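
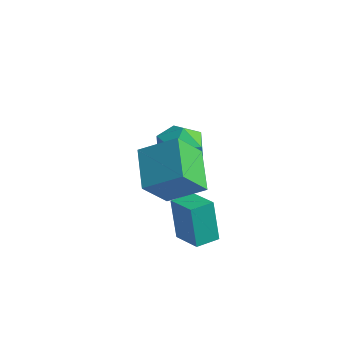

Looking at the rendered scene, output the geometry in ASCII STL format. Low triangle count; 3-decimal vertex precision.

solid 
facet normal -0.911 0.302 -0.282
outer loop
vertex 0.619 -2.645 0.058
vertex 0.982 -1.598 0.008
vertex 1.121 -2.911 -1.849
endloop
endfacet
facet normal -0.328 -0.944 0.045
outer loop
vertex 2.478 -3.362 -1.428
vertex 0.619 -2.645 0.058
vertex 1.121 -2.911 -1.849
endloop
endfacet
facet normal -0.910 0.303 -0.282
outer loop
vertex 1.121 -2.911 -1.849
vertex 0.982 -1.598 0.008
vertex 1.485 -1.864 -1.899
endloop
endfacet
facet normal 0.253 -0.134 -0.958
outer loop
vertex 1.485 -1.864 -1.899
vertex 2.478 -3.362 -1.428
vertex 1.121 -2.911 -1.849
endloop
endfacet
facet normal -0.253 0.133 0.958
outer loop
vertex 0.619 -2.645 0.058
vertex 2.339 -2.049 0.429
vertex 0.982 -1.598 0.008
endloop
endfacet
facet normal -0.328 -0.944 0.045
outer loop
vertex 1.975 -3.096 0.479
vertex 0.619 -2.645 0.058
vertex 2.478 -3.362 -1.428
endloop
endfacet
facet normal -0.253 0.134 0.958
outer loop
vertex 1.975 -3.096 0.479
vertex 2.339 -2.049 0.429
vertex 0.619 -2.645 0.058
endloop
endfacet
facet normal 0.328 0.944 -0.045
outer loop
vertex 0.982 -1.598 0.008
vertex 2.339 -2.049 0.429
vertex 1.485 -1.864 -1.899
endloop
endfacet
facet normal 0.253 -0.134 -0.958
outer loop
vertex 2.841 -2.315 -1.478
vertex 2.478 -3.362 -1.428
vertex 1.485 -1.864 -1.899
endloop
endfacet
facet normal 0.328 0.944 -0.045
outer loop
vertex 1.485 -1.864 -1.899
vertex 2.339 -2.049 0.429
vertex 2.841 -2.315 -1.478
endloop
endfacet
facet normal 0.910 -0.302 0.282
outer loop
vertex 2.841 -2.315 -1.478
vertex 1.975 -3.096 0.479
vertex 2.478 -3.362 -1.428
endloop
endfacet
facet normal 0.910 -0.303 0.282
outer loop
vertex 2.339 -2.049 0.429
vertex 1.975 -3.096 0.479
vertex 2.841 -2.315 -1.478
endloop
endfacet
facet normal -0.624 0.666 0.409
outer loop
vertex -0.213 -3.707 3.568
vertex 1.214 -2.949 4.509
vertex 0.108 -2.524 2.129
endloop
endfacet
facet normal -0.763 -0.405 -0.503
outer loop
vertex 1.386 -3.891 1.291
vertex -0.213 -3.707 3.568
vertex 0.108 -2.524 2.129
endloop
endfacet
facet normal -0.623 0.667 0.409
outer loop
vertex 0.108 -2.524 2.129
vertex 1.214 -2.949 4.509
vertex 1.535 -1.767 3.07
endloop
endfacet
facet normal 0.170 0.626 -0.761
outer loop
vertex 1.535 -1.767 3.07
vertex 1.386 -3.891 1.291
vertex 0.108 -2.524 2.129
endloop
endfacet
facet normal -0.170 -0.626 0.761
outer loop
vertex -0.213 -3.707 3.568
vertex 2.492 -4.316 3.671
vertex 1.214 -2.949 4.509
endloop
endfacet
facet normal -0.763 -0.405 -0.503
outer loop
vertex 1.065 -5.073 2.73
vertex -0.213 -3.707 3.568
vertex 1.386 -3.891 1.291
endloop
endfacet
facet normal -0.170 -0.626 0.761
outer loop
vertex 1.065 -5.073 2.73
vertex 2.492 -4.316 3.671
vertex -0.213 -3.707 3.568
endloop
endfacet
facet normal 0.763 0.405 0.503
outer loop
vertex 1.214 -2.949 4.509
vertex 2.492 -4.316 3.671
vertex 1.535 -1.767 3.07
endloop
endfacet
facet normal 0.170 0.626 -0.761
outer loop
vertex 2.813 -3.133 2.232
vertex 1.386 -3.891 1.291
vertex 1.535 -1.767 3.07
endloop
endfacet
facet normal 0.763 0.405 0.503
outer loop
vertex 1.535 -1.767 3.07
vertex 2.492 -4.316 3.671
vertex 2.813 -3.133 2.232
endloop
endfacet
facet normal 0.623 -0.667 -0.408
outer loop
vertex 2.813 -3.133 2.232
vertex 1.065 -5.073 2.73
vertex 1.386 -3.891 1.291
endloop
endfacet
facet normal 0.623 -0.667 -0.409
outer loop
vertex 2.492 -4.316 3.671
vertex 1.065 -5.073 2.73
vertex 2.813 -3.133 2.232
endloop
endfacet
facet normal -0.821 0.548 -0.161
outer loop
vertex -1.854 1.701 -0.267
vertex -2.558 0.691 -0.117
vertex -2.276 1.401 0.86
endloop
endfacet
facet normal -0.305 0.942 0.137
outer loop
vertex -1.854 1.701 -0.267
vertex -2.276 1.401 0.86
vertex -1.11 1.799 0.721
endloop
endfacet
facet normal 0.265 0.919 -0.291
outer loop
vertex -1.854 1.701 -0.267
vertex -1.11 1.799 0.721
vertex -0.671 1.336 -0.343
endloop
endfacet
facet normal 0.103 0.511 -0.853
outer loop
vertex -1.854 1.701 -0.267
vertex -0.671 1.336 -0.343
vertex -1.566 0.651 -0.861
endloop
endfacet
facet normal -0.568 0.281 -0.773
outer loop
vertex -1.854 1.701 -0.267
vertex -1.566 0.651 -0.861
vertex -2.558 0.691 -0.117
endloop
endfacet
facet normal -0.128 0.639 0.758
outer loop
vertex -1.11 1.799 0.721
vertex -2.276 1.401 0.86
vertex -1.354 0.849 1.481
endloop
endfacet
facet normal -0.961 0.002 0.276
outer loop
vertex -2.276 1.401 0.86
vertex -2.558 0.691 -0.117
vertex -2.249 0.164 0.963
endloop
endfacet
facet normal -0.553 -0.429 -0.714
outer loop
vertex -2.558 0.691 -0.117
vertex -1.566 0.651 -0.861
vertex -1.81 -0.299 -0.101
endloop
endfacet
facet normal 0.533 -0.059 -0.844
outer loop
vertex -1.566 0.651 -0.861
vertex -0.671 1.336 -0.343
vertex -0.644 0.099 -0.24
endloop
endfacet
facet normal 0.796 0.602 0.066
outer loop
vertex -0.671 1.336 -0.343
vertex -1.11 1.799 0.721
vertex -0.362 0.809 0.737
endloop
endfacet
facet normal -0.103 -0.511 0.853
outer loop
vertex -1.066 -0.201 0.887
vertex -1.354 0.849 1.481
vertex -2.249 0.164 0.963
endloop
endfacet
facet normal -0.265 -0.919 0.291
outer loop
vertex -1.066 -0.201 0.887
vertex -2.249 0.164 0.963
vertex -1.81 -0.299 -0.101
endloop
endfacet
facet normal 0.305 -0.942 -0.137
outer loop
vertex -1.066 -0.201 0.887
vertex -1.81 -0.299 -0.101
vertex -0.644 0.099 -0.24
endloop
endfacet
facet normal 0.821 -0.548 0.161
outer loop
vertex -1.066 -0.201 0.887
vertex -0.644 0.099 -0.24
vertex -0.362 0.809 0.737
endloop
endfacet
facet normal 0.568 -0.281 0.773
outer loop
vertex -1.066 -0.201 0.887
vertex -0.362 0.809 0.737
vertex -1.354 0.849 1.481
endloop
endfacet
facet normal -0.533 0.059 0.844
outer loop
vertex -2.249 0.164 0.963
vertex -1.354 0.849 1.481
vertex -2.276 1.401 0.86
endloop
endfacet
facet normal -0.796 -0.602 -0.066
outer loop
vertex -1.81 -0.299 -0.101
vertex -2.249 0.164 0.963
vertex -2.558 0.691 -0.117
endloop
endfacet
facet normal 0.128 -0.639 -0.758
outer loop
vertex -0.644 0.099 -0.24
vertex -1.81 -0.299 -0.101
vertex -1.566 0.651 -0.861
endloop
endfacet
facet normal 0.961 -0.002 -0.276
outer loop
vertex -0.362 0.809 0.737
vertex -0.644 0.099 -0.24
vertex -0.671 1.336 -0.343
endloop
endfacet
facet normal 0.553 0.429 0.714
outer loop
vertex -1.354 0.849 1.481
vertex -0.362 0.809 0.737
vertex -1.11 1.799 0.721
endloop
endfacet

endsolid


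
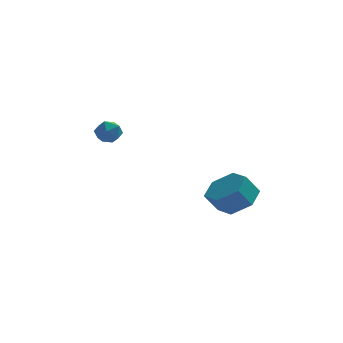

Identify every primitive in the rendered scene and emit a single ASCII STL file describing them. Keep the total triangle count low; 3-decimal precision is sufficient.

solid 
facet normal -0.972 0.234 -0.038
outer loop
vertex -3.558 2.84 -0.702
vertex -3.681 2.418 -0.152
vertex -3.522 3.096 -0.047
endloop
endfacet
facet normal -0.570 0.776 -0.272
outer loop
vertex -3.558 2.84 -0.702
vertex -3.522 3.096 -0.047
vertex -3.04 3.283 -0.524
endloop
endfacet
facet normal -0.181 0.541 -0.821
outer loop
vertex -3.558 2.84 -0.702
vertex -3.04 3.283 -0.524
vertex -2.901 2.721 -0.925
endloop
endfacet
facet normal -0.342 -0.146 -0.928
outer loop
vertex -3.558 2.84 -0.702
vertex -2.901 2.721 -0.925
vertex -3.297 2.186 -0.695
endloop
endfacet
facet normal -0.831 -0.336 -0.444
outer loop
vertex -3.558 2.84 -0.702
vertex -3.297 2.186 -0.695
vertex -3.681 2.418 -0.152
endloop
endfacet
facet normal -0.122 0.960 0.253
outer loop
vertex -3.04 3.283 -0.524
vertex -3.522 3.096 -0.047
vertex -2.843 3.134 0.135
endloop
endfacet
facet normal -0.772 0.083 0.631
outer loop
vertex -3.522 3.096 -0.047
vertex -3.681 2.418 -0.152
vertex -3.239 2.599 0.365
endloop
endfacet
facet normal -0.544 -0.838 -0.027
outer loop
vertex -3.681 2.418 -0.152
vertex -3.297 2.186 -0.695
vertex -3.1 2.037 -0.036
endloop
endfacet
facet normal 0.247 -0.531 -0.810
outer loop
vertex -3.297 2.186 -0.695
vertex -2.901 2.721 -0.925
vertex -2.618 2.224 -0.513
endloop
endfacet
facet normal 0.508 0.580 -0.637
outer loop
vertex -2.901 2.721 -0.925
vertex -3.04 3.283 -0.524
vertex -2.459 2.902 -0.408
endloop
endfacet
facet normal 0.342 0.146 0.928
outer loop
vertex -2.582 2.48 0.142
vertex -2.843 3.134 0.135
vertex -3.239 2.599 0.365
endloop
endfacet
facet normal 0.181 -0.541 0.821
outer loop
vertex -2.582 2.48 0.142
vertex -3.239 2.599 0.365
vertex -3.1 2.037 -0.036
endloop
endfacet
facet normal 0.570 -0.776 0.272
outer loop
vertex -2.582 2.48 0.142
vertex -3.1 2.037 -0.036
vertex -2.618 2.224 -0.513
endloop
endfacet
facet normal 0.972 -0.234 0.038
outer loop
vertex -2.582 2.48 0.142
vertex -2.618 2.224 -0.513
vertex -2.459 2.902 -0.408
endloop
endfacet
facet normal 0.831 0.336 0.444
outer loop
vertex -2.582 2.48 0.142
vertex -2.459 2.902 -0.408
vertex -2.843 3.134 0.135
endloop
endfacet
facet normal -0.247 0.531 0.810
outer loop
vertex -3.239 2.599 0.365
vertex -2.843 3.134 0.135
vertex -3.522 3.096 -0.047
endloop
endfacet
facet normal -0.508 -0.580 0.637
outer loop
vertex -3.1 2.037 -0.036
vertex -3.239 2.599 0.365
vertex -3.681 2.418 -0.152
endloop
endfacet
facet normal 0.122 -0.960 -0.253
outer loop
vertex -2.618 2.224 -0.513
vertex -3.1 2.037 -0.036
vertex -3.297 2.186 -0.695
endloop
endfacet
facet normal 0.772 -0.083 -0.631
outer loop
vertex -2.459 2.902 -0.408
vertex -2.618 2.224 -0.513
vertex -2.901 2.721 -0.925
endloop
endfacet
facet normal 0.544 0.838 0.027
outer loop
vertex -2.843 3.134 0.135
vertex -2.459 2.902 -0.408
vertex -3.04 3.283 -0.524
endloop
endfacet
facet normal 0.528 0.244 -0.813
outer loop
vertex 3.174 -0.26 -3.468
vertex 2.618 0.638 -3.56
vertex 3.509 0.623 -2.986
endloop
endfacet
facet normal 0.789 -0.497 0.362
outer loop
vertex 3.174 -0.26 -3.468
vertex 3.509 0.623 -2.986
vertex 2.578 -0.535 -2.548
endloop
endfacet
facet normal 0.788 -0.497 0.363
outer loop
vertex 2.578 -0.535 -2.548
vertex 3.509 0.623 -2.986
vertex 2.913 0.348 -2.067
endloop
endfacet
facet normal -0.527 -0.243 0.814
outer loop
vertex 2.578 -0.535 -2.548
vertex 2.913 0.348 -2.067
vertex 2.022 0.362 -2.64
endloop
endfacet
facet normal 0.528 0.244 -0.813
outer loop
vertex 3.509 0.623 -2.986
vertex 2.618 0.638 -3.56
vertex 2.953 1.521 -3.078
endloop
endfacet
facet normal 0.668 0.473 0.575
outer loop
vertex 3.509 0.623 -2.986
vertex 2.953 1.521 -3.078
vertex 2.913 0.348 -2.067
endloop
endfacet
facet normal 0.668 0.473 0.575
outer loop
vertex 2.913 0.348 -2.067
vertex 2.953 1.521 -3.078
vertex 2.357 1.245 -2.159
endloop
endfacet
facet normal -0.527 -0.243 0.814
outer loop
vertex 2.913 0.348 -2.067
vertex 2.357 1.245 -2.159
vertex 2.022 0.362 -2.64
endloop
endfacet
facet normal 0.528 0.244 -0.814
outer loop
vertex 2.953 1.521 -3.078
vertex 2.618 0.638 -3.56
vertex 2.062 1.535 -3.652
endloop
endfacet
facet normal -0.122 0.970 0.212
outer loop
vertex 2.953 1.521 -3.078
vertex 2.062 1.535 -3.652
vertex 2.357 1.245 -2.159
endloop
endfacet
facet normal -0.120 0.970 0.212
outer loop
vertex 2.357 1.245 -2.159
vertex 2.062 1.535 -3.652
vertex 1.466 1.26 -2.732
endloop
endfacet
facet normal -0.528 -0.243 0.814
outer loop
vertex 2.357 1.245 -2.159
vertex 1.466 1.26 -2.732
vertex 2.022 0.362 -2.64
endloop
endfacet
facet normal 0.527 0.243 -0.814
outer loop
vertex 2.062 1.535 -3.652
vertex 2.618 0.638 -3.56
vertex 1.727 0.652 -4.133
endloop
endfacet
facet normal -0.789 0.497 -0.362
outer loop
vertex 2.062 1.535 -3.652
vertex 1.727 0.652 -4.133
vertex 1.466 1.26 -2.732
endloop
endfacet
facet normal -0.788 0.497 -0.363
outer loop
vertex 1.466 1.26 -2.732
vertex 1.727 0.652 -4.133
vertex 1.131 0.377 -3.214
endloop
endfacet
facet normal -0.528 -0.244 0.813
outer loop
vertex 1.466 1.26 -2.732
vertex 1.131 0.377 -3.214
vertex 2.022 0.362 -2.64
endloop
endfacet
facet normal 0.527 0.243 -0.814
outer loop
vertex 1.727 0.652 -4.133
vertex 2.618 0.638 -3.56
vertex 2.283 -0.245 -4.041
endloop
endfacet
facet normal -0.668 -0.473 -0.575
outer loop
vertex 1.727 0.652 -4.133
vertex 2.283 -0.245 -4.041
vertex 1.131 0.377 -3.214
endloop
endfacet
facet normal -0.668 -0.472 -0.575
outer loop
vertex 1.131 0.377 -3.214
vertex 2.283 -0.245 -4.041
vertex 1.687 -0.521 -3.122
endloop
endfacet
facet normal -0.528 -0.244 0.813
outer loop
vertex 1.131 0.377 -3.214
vertex 1.687 -0.521 -3.122
vertex 2.022 0.362 -2.64
endloop
endfacet
facet normal 0.528 0.243 -0.814
outer loop
vertex 2.283 -0.245 -4.041
vertex 2.618 0.638 -3.56
vertex 3.174 -0.26 -3.468
endloop
endfacet
facet normal 0.121 -0.970 -0.213
outer loop
vertex 2.283 -0.245 -4.041
vertex 3.174 -0.26 -3.468
vertex 1.687 -0.521 -3.122
endloop
endfacet
facet normal 0.121 -0.970 -0.212
outer loop
vertex 1.687 -0.521 -3.122
vertex 3.174 -0.26 -3.468
vertex 2.578 -0.535 -2.548
endloop
endfacet
facet normal -0.528 -0.244 0.814
outer loop
vertex 1.687 -0.521 -3.122
vertex 2.578 -0.535 -2.548
vertex 2.022 0.362 -2.64
endloop
endfacet

endsolid


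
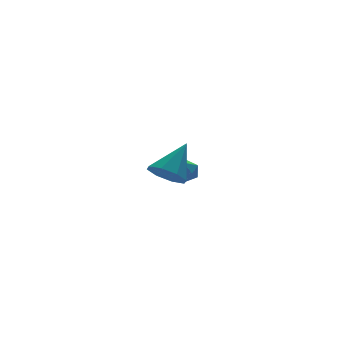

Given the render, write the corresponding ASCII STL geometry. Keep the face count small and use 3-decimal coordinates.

solid 
facet normal -0.635 -0.287 -0.717
outer loop
vertex -0.77 -4.089 -0.021
vertex -1.496 -3.893 0.544
vertex -0.998 -3.41 -0.091
endloop
endfacet
facet normal 0.901 0.267 -0.343
outer loop
vertex -0.77 -4.089 -0.021
vertex -0.998 -3.41 -0.091
vertex -0.244 -3.327 1.956
endloop
endfacet
facet normal -0.636 -0.287 -0.717
outer loop
vertex -0.998 -3.41 -0.091
vertex -1.496 -3.893 0.544
vertex -1.517 -3.014 0.211
endloop
endfacet
facet normal 0.507 0.833 -0.221
outer loop
vertex -0.998 -3.41 -0.091
vertex -1.517 -3.014 0.211
vertex -0.244 -3.327 1.956
endloop
endfacet
facet normal -0.635 -0.287 -0.718
outer loop
vertex -1.517 -3.014 0.211
vertex -1.496 -3.893 0.544
vertex -2.024 -3.133 0.707
endloop
endfacet
facet normal -0.034 0.979 0.200
outer loop
vertex -1.517 -3.014 0.211
vertex -2.024 -3.133 0.707
vertex -0.244 -3.327 1.956
endloop
endfacet
facet normal -0.635 -0.288 -0.717
outer loop
vertex -2.024 -3.133 0.707
vertex -1.496 -3.893 0.544
vertex -2.221 -3.697 1.108
endloop
endfacet
facet normal -0.404 0.620 0.673
outer loop
vertex -2.024 -3.133 0.707
vertex -2.221 -3.697 1.108
vertex -0.244 -3.327 1.956
endloop
endfacet
facet normal -0.635 -0.286 -0.717
outer loop
vertex -2.221 -3.697 1.108
vertex -1.496 -3.893 0.544
vertex -1.994 -4.376 1.178
endloop
endfacet
facet normal -0.388 -0.035 0.921
outer loop
vertex -2.221 -3.697 1.108
vertex -1.994 -4.376 1.178
vertex -0.244 -3.327 1.956
endloop
endfacet
facet normal -0.634 -0.288 -0.717
outer loop
vertex -1.994 -4.376 1.178
vertex -1.496 -3.893 0.544
vertex -1.474 -4.772 0.877
endloop
endfacet
facet normal 0.005 -0.601 0.799
outer loop
vertex -1.994 -4.376 1.178
vertex -1.474 -4.772 0.877
vertex -0.244 -3.327 1.956
endloop
endfacet
facet normal -0.635 -0.287 -0.717
outer loop
vertex -1.474 -4.772 0.877
vertex -1.496 -3.893 0.544
vertex -0.967 -4.653 0.38
endloop
endfacet
facet normal 0.546 -0.747 0.378
outer loop
vertex -1.474 -4.772 0.877
vertex -0.967 -4.653 0.38
vertex -0.244 -3.327 1.956
endloop
endfacet
facet normal -0.635 -0.288 -0.717
outer loop
vertex -0.967 -4.653 0.38
vertex -1.496 -3.893 0.544
vertex -0.77 -4.089 -0.021
endloop
endfacet
facet normal 0.917 -0.388 -0.095
outer loop
vertex -0.967 -4.653 0.38
vertex -0.77 -4.089 -0.021
vertex -0.244 -3.327 1.956
endloop
endfacet
facet normal 0.350 -0.124 0.928
outer loop
vertex 2.665 2.168 -1.328
vertex 2.277 1.559 -1.263
vertex 2.954 1.531 -1.522
endloop
endfacet
facet normal 0.826 0.217 0.520
outer loop
vertex 2.665 2.168 -1.328
vertex 2.954 1.531 -1.522
vertex 3.06 2.117 -1.935
endloop
endfacet
facet normal 0.520 0.810 0.270
outer loop
vertex 2.665 2.168 -1.328
vertex 3.06 2.117 -1.935
vertex 2.449 2.508 -1.931
endloop
endfacet
facet normal -0.147 0.838 0.525
outer loop
vertex 2.665 2.168 -1.328
vertex 2.449 2.508 -1.931
vertex 1.965 2.163 -1.516
endloop
endfacet
facet normal -0.252 0.260 0.932
outer loop
vertex 2.665 2.168 -1.328
vertex 1.965 2.163 -1.516
vertex 2.277 1.559 -1.263
endloop
endfacet
facet normal 0.978 -0.203 -0.038
outer loop
vertex 3.06 2.117 -1.935
vertex 2.954 1.531 -1.522
vertex 2.915 1.477 -2.244
endloop
endfacet
facet normal 0.208 -0.753 0.625
outer loop
vertex 2.954 1.531 -1.522
vertex 2.277 1.559 -1.263
vertex 2.431 1.132 -1.829
endloop
endfacet
facet normal -0.765 -0.131 0.631
outer loop
vertex 2.277 1.559 -1.263
vertex 1.965 2.163 -1.516
vertex 1.82 1.523 -1.825
endloop
endfacet
facet normal -0.596 0.803 -0.028
outer loop
vertex 1.965 2.163 -1.516
vertex 2.449 2.508 -1.931
vertex 1.926 2.109 -2.238
endloop
endfacet
facet normal 0.482 0.758 -0.440
outer loop
vertex 2.449 2.508 -1.931
vertex 3.06 2.117 -1.935
vertex 2.603 2.081 -2.497
endloop
endfacet
facet normal 0.147 -0.838 -0.525
outer loop
vertex 2.215 1.472 -2.432
vertex 2.915 1.477 -2.244
vertex 2.431 1.132 -1.829
endloop
endfacet
facet normal -0.520 -0.810 -0.270
outer loop
vertex 2.215 1.472 -2.432
vertex 2.431 1.132 -1.829
vertex 1.82 1.523 -1.825
endloop
endfacet
facet normal -0.826 -0.217 -0.520
outer loop
vertex 2.215 1.472 -2.432
vertex 1.82 1.523 -1.825
vertex 1.926 2.109 -2.238
endloop
endfacet
facet normal -0.350 0.124 -0.928
outer loop
vertex 2.215 1.472 -2.432
vertex 1.926 2.109 -2.238
vertex 2.603 2.081 -2.497
endloop
endfacet
facet normal 0.252 -0.260 -0.932
outer loop
vertex 2.215 1.472 -2.432
vertex 2.603 2.081 -2.497
vertex 2.915 1.477 -2.244
endloop
endfacet
facet normal 0.596 -0.803 0.028
outer loop
vertex 2.431 1.132 -1.829
vertex 2.915 1.477 -2.244
vertex 2.954 1.531 -1.522
endloop
endfacet
facet normal -0.482 -0.758 0.440
outer loop
vertex 1.82 1.523 -1.825
vertex 2.431 1.132 -1.829
vertex 2.277 1.559 -1.263
endloop
endfacet
facet normal -0.978 0.203 0.038
outer loop
vertex 1.926 2.109 -2.238
vertex 1.82 1.523 -1.825
vertex 1.965 2.163 -1.516
endloop
endfacet
facet normal -0.208 0.753 -0.625
outer loop
vertex 2.603 2.081 -2.497
vertex 1.926 2.109 -2.238
vertex 2.449 2.508 -1.931
endloop
endfacet
facet normal 0.765 0.131 -0.631
outer loop
vertex 2.915 1.477 -2.244
vertex 2.603 2.081 -2.497
vertex 3.06 2.117 -1.935
endloop
endfacet

endsolid


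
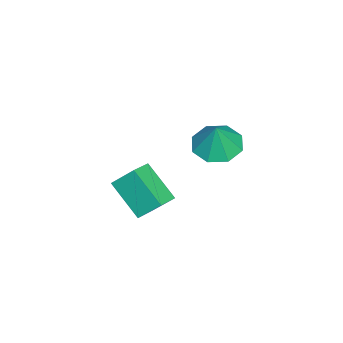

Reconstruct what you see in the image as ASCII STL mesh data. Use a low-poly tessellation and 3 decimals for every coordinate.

solid 
facet normal -0.927 0.246 -0.285
outer loop
vertex -1.046 -2.534 -2.396
vertex -0.291 -1.153 -3.662
vertex -0.989 -3.496 -3.411
endloop
endfacet
facet normal -0.374 -0.684 0.627
outer loop
vertex 0.031 -3.767 -3.098
vertex -1.046 -2.534 -2.396
vertex -0.989 -3.496 -3.411
endloop
endfacet
facet normal -0.926 0.245 -0.285
outer loop
vertex -0.989 -3.496 -3.411
vertex -0.291 -1.153 -3.662
vertex -0.233 -2.116 -4.678
endloop
endfacet
facet normal 0.040 -0.688 -0.725
outer loop
vertex -0.233 -2.116 -4.678
vertex 0.031 -3.767 -3.098
vertex -0.989 -3.496 -3.411
endloop
endfacet
facet normal -0.040 0.687 0.726
outer loop
vertex -1.046 -2.534 -2.396
vertex 0.729 -1.424 -3.349
vertex -0.291 -1.153 -3.662
endloop
endfacet
facet normal -0.374 -0.684 0.627
outer loop
vertex -0.027 -2.804 -2.082
vertex -1.046 -2.534 -2.396
vertex 0.031 -3.767 -3.098
endloop
endfacet
facet normal -0.041 0.688 0.725
outer loop
vertex -0.027 -2.804 -2.082
vertex 0.729 -1.424 -3.349
vertex -1.046 -2.534 -2.396
endloop
endfacet
facet normal 0.374 0.684 -0.627
outer loop
vertex -0.291 -1.153 -3.662
vertex 0.729 -1.424 -3.349
vertex -0.233 -2.116 -4.678
endloop
endfacet
facet normal 0.041 -0.687 -0.725
outer loop
vertex 0.786 -2.386 -4.364
vertex 0.031 -3.767 -3.098
vertex -0.233 -2.116 -4.678
endloop
endfacet
facet normal 0.374 0.683 -0.627
outer loop
vertex -0.233 -2.116 -4.678
vertex 0.729 -1.424 -3.349
vertex 0.786 -2.386 -4.364
endloop
endfacet
facet normal 0.927 -0.245 0.285
outer loop
vertex 0.786 -2.386 -4.364
vertex -0.027 -2.804 -2.082
vertex 0.031 -3.767 -3.098
endloop
endfacet
facet normal 0.926 -0.246 0.285
outer loop
vertex 0.729 -1.424 -3.349
vertex -0.027 -2.804 -2.082
vertex 0.786 -2.386 -4.364
endloop
endfacet
facet normal -0.357 -0.057 -0.932
outer loop
vertex 0.982 1.393 0.28
vertex 0.226 0.727 0.61
vertex 0.308 1.78 0.514
endloop
endfacet
facet normal 0.554 0.763 0.333
outer loop
vertex 0.982 1.393 0.28
vertex 0.308 1.78 0.514
vertex 0.754 0.813 1.99
endloop
endfacet
facet normal -0.356 -0.057 -0.933
outer loop
vertex 0.308 1.78 0.514
vertex 0.226 0.727 0.61
vertex -0.414 1.55 0.804
endloop
endfacet
facet normal -0.041 0.830 0.556
outer loop
vertex 0.308 1.78 0.514
vertex -0.414 1.55 0.804
vertex 0.754 0.813 1.99
endloop
endfacet
facet normal -0.357 -0.058 -0.932
outer loop
vertex -0.414 1.55 0.804
vertex 0.226 0.727 0.61
vertex -0.761 0.839 0.981
endloop
endfacet
facet normal -0.495 0.430 0.755
outer loop
vertex -0.414 1.55 0.804
vertex -0.761 0.839 0.981
vertex 0.754 0.813 1.99
endloop
endfacet
facet normal -0.357 -0.057 -0.932
outer loop
vertex -0.761 0.839 0.981
vertex 0.226 0.727 0.61
vertex -0.53 0.062 0.94
endloop
endfacet
facet normal -0.545 -0.205 0.813
outer loop
vertex -0.761 0.839 0.981
vertex -0.53 0.062 0.94
vertex 0.754 0.813 1.99
endloop
endfacet
facet normal -0.357 -0.057 -0.932
outer loop
vertex -0.53 0.062 0.94
vertex 0.226 0.727 0.61
vertex 0.144 -0.325 0.706
endloop
endfacet
facet normal -0.160 -0.700 0.696
outer loop
vertex -0.53 0.062 0.94
vertex 0.144 -0.325 0.706
vertex 0.754 0.813 1.99
endloop
endfacet
facet normal -0.357 -0.057 -0.932
outer loop
vertex 0.144 -0.325 0.706
vertex 0.226 0.727 0.61
vertex 0.865 -0.095 0.416
endloop
endfacet
facet normal 0.435 -0.766 0.473
outer loop
vertex 0.144 -0.325 0.706
vertex 0.865 -0.095 0.416
vertex 0.754 0.813 1.99
endloop
endfacet
facet normal -0.357 -0.057 -0.932
outer loop
vertex 0.865 -0.095 0.416
vertex 0.226 0.727 0.61
vertex 1.213 0.616 0.239
endloop
endfacet
facet normal 0.889 -0.367 0.274
outer loop
vertex 0.865 -0.095 0.416
vertex 1.213 0.616 0.239
vertex 0.754 0.813 1.99
endloop
endfacet
facet normal -0.357 -0.057 -0.932
outer loop
vertex 1.213 0.616 0.239
vertex 0.226 0.727 0.61
vertex 0.982 1.393 0.28
endloop
endfacet
facet normal 0.939 0.268 0.216
outer loop
vertex 1.213 0.616 0.239
vertex 0.982 1.393 0.28
vertex 0.754 0.813 1.99
endloop
endfacet

endsolid


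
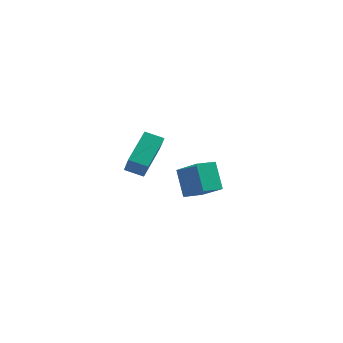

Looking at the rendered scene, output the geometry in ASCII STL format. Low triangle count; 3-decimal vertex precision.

solid 
facet normal -0.402 0.416 0.816
outer loop
vertex 1.654 -3.036 0.794
vertex 2.228 -2.228 0.665
vertex 0.37 -2.287 -0.22
endloop
endfacet
facet normal -0.574 -0.808 0.130
outer loop
vertex 0.992 -2.932 -1.485
vertex 1.654 -3.036 0.794
vertex 0.37 -2.287 -0.22
endloop
endfacet
facet normal -0.402 0.417 0.816
outer loop
vertex 0.37 -2.287 -0.22
vertex 2.228 -2.228 0.665
vertex 0.944 -1.479 -0.35
endloop
endfacet
facet normal -0.714 0.416 -0.563
outer loop
vertex 0.944 -1.479 -0.35
vertex 0.992 -2.932 -1.485
vertex 0.37 -2.287 -0.22
endloop
endfacet
facet normal 0.713 -0.417 0.563
outer loop
vertex 1.654 -3.036 0.794
vertex 2.85 -2.873 -0.6
vertex 2.228 -2.228 0.665
endloop
endfacet
facet normal -0.574 -0.808 0.130
outer loop
vertex 2.276 -3.681 -0.47
vertex 1.654 -3.036 0.794
vertex 0.992 -2.932 -1.485
endloop
endfacet
facet normal 0.714 -0.416 0.564
outer loop
vertex 2.276 -3.681 -0.47
vertex 2.85 -2.873 -0.6
vertex 1.654 -3.036 0.794
endloop
endfacet
facet normal 0.574 0.808 -0.130
outer loop
vertex 2.228 -2.228 0.665
vertex 2.85 -2.873 -0.6
vertex 0.944 -1.479 -0.35
endloop
endfacet
facet normal -0.713 0.417 -0.564
outer loop
vertex 1.566 -2.124 -1.614
vertex 0.992 -2.932 -1.485
vertex 0.944 -1.479 -0.35
endloop
endfacet
facet normal 0.574 0.808 -0.130
outer loop
vertex 0.944 -1.479 -0.35
vertex 2.85 -2.873 -0.6
vertex 1.566 -2.124 -1.614
endloop
endfacet
facet normal 0.402 -0.416 -0.816
outer loop
vertex 1.566 -2.124 -1.614
vertex 2.276 -3.681 -0.47
vertex 0.992 -2.932 -1.485
endloop
endfacet
facet normal 0.401 -0.416 -0.816
outer loop
vertex 2.85 -2.873 -0.6
vertex 2.276 -3.681 -0.47
vertex 1.566 -2.124 -1.614
endloop
endfacet
facet normal -0.919 -0.194 0.343
outer loop
vertex -3.765 1.353 -2.097
vertex -3.709 3.103 -0.956
vertex -4.367 2.135 -3.267
endloop
endfacet
facet normal -0.027 -0.837 -0.546
outer loop
vertex -3.411 2.337 -3.624
vertex -3.765 1.353 -2.097
vertex -4.367 2.135 -3.267
endloop
endfacet
facet normal -0.919 -0.194 0.343
outer loop
vertex -4.367 2.135 -3.267
vertex -3.709 3.103 -0.956
vertex -4.311 3.885 -2.126
endloop
endfacet
facet normal -0.393 0.511 -0.764
outer loop
vertex -4.311 3.885 -2.126
vertex -3.411 2.337 -3.624
vertex -4.367 2.135 -3.267
endloop
endfacet
facet normal 0.393 -0.511 0.764
outer loop
vertex -3.765 1.353 -2.097
vertex -2.753 3.305 -1.313
vertex -3.709 3.103 -0.956
endloop
endfacet
facet normal -0.027 -0.837 -0.546
outer loop
vertex -2.809 1.555 -2.454
vertex -3.765 1.353 -2.097
vertex -3.411 2.337 -3.624
endloop
endfacet
facet normal 0.393 -0.511 0.764
outer loop
vertex -2.809 1.555 -2.454
vertex -2.753 3.305 -1.313
vertex -3.765 1.353 -2.097
endloop
endfacet
facet normal 0.027 0.837 0.546
outer loop
vertex -3.709 3.103 -0.956
vertex -2.753 3.305 -1.313
vertex -4.311 3.885 -2.126
endloop
endfacet
facet normal -0.393 0.511 -0.764
outer loop
vertex -3.355 4.087 -2.483
vertex -3.411 2.337 -3.624
vertex -4.311 3.885 -2.126
endloop
endfacet
facet normal 0.027 0.837 0.546
outer loop
vertex -4.311 3.885 -2.126
vertex -2.753 3.305 -1.313
vertex -3.355 4.087 -2.483
endloop
endfacet
facet normal 0.919 0.194 -0.343
outer loop
vertex -3.355 4.087 -2.483
vertex -2.809 1.555 -2.454
vertex -3.411 2.337 -3.624
endloop
endfacet
facet normal 0.919 0.194 -0.343
outer loop
vertex -2.753 3.305 -1.313
vertex -2.809 1.555 -2.454
vertex -3.355 4.087 -2.483
endloop
endfacet

endsolid


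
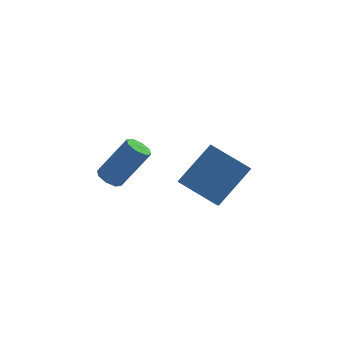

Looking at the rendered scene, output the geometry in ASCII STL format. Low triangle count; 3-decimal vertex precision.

solid 
facet normal -0.587 -0.050 -0.808
outer loop
vertex -1.394 -0.916 0.282
vertex -1.816 -1.098 0.6
vertex -1.633 -0.595 0.436
endloop
endfacet
facet normal 0.587 0.661 -0.468
outer loop
vertex -1.394 -0.916 0.282
vertex -1.633 -0.595 0.436
vertex -0.261 -0.819 1.841
endloop
endfacet
facet normal 0.586 0.662 -0.467
outer loop
vertex -0.261 -0.819 1.841
vertex -1.633 -0.595 0.436
vertex -0.5 -0.499 1.995
endloop
endfacet
facet normal 0.587 0.050 0.808
outer loop
vertex -0.261 -0.819 1.841
vertex -0.5 -0.499 1.995
vertex -0.684 -1.002 2.16
endloop
endfacet
facet normal -0.586 -0.050 -0.809
outer loop
vertex -1.633 -0.595 0.436
vertex -1.816 -1.098 0.6
vertex -1.98 -0.57 0.686
endloop
endfacet
facet normal 0.018 0.997 -0.075
outer loop
vertex -1.633 -0.595 0.436
vertex -1.98 -0.57 0.686
vertex -0.5 -0.499 1.995
endloop
endfacet
facet normal 0.020 0.997 -0.076
outer loop
vertex -0.5 -0.499 1.995
vertex -1.98 -0.57 0.686
vertex -0.847 -0.473 2.246
endloop
endfacet
facet normal 0.588 0.050 0.807
outer loop
vertex -0.5 -0.499 1.995
vertex -0.847 -0.473 2.246
vertex -0.684 -1.002 2.16
endloop
endfacet
facet normal -0.587 -0.051 -0.808
outer loop
vertex -1.98 -0.57 0.686
vertex -1.816 -1.098 0.6
vertex -2.231 -0.854 0.886
endloop
endfacet
facet normal -0.559 0.747 0.360
outer loop
vertex -1.98 -0.57 0.686
vertex -2.231 -0.854 0.886
vertex -0.847 -0.473 2.246
endloop
endfacet
facet normal -0.559 0.747 0.360
outer loop
vertex -0.847 -0.473 2.246
vertex -2.231 -0.854 0.886
vertex -1.098 -0.757 2.446
endloop
endfacet
facet normal 0.587 0.050 0.808
outer loop
vertex -0.847 -0.473 2.246
vertex -1.098 -0.757 2.446
vertex -0.684 -1.002 2.16
endloop
endfacet
facet normal -0.587 -0.051 -0.808
outer loop
vertex -2.231 -0.854 0.886
vertex -1.816 -1.098 0.6
vertex -2.239 -1.281 0.919
endloop
endfacet
facet normal -0.809 0.060 0.584
outer loop
vertex -2.231 -0.854 0.886
vertex -2.239 -1.281 0.919
vertex -1.098 -0.757 2.446
endloop
endfacet
facet normal -0.809 0.059 0.584
outer loop
vertex -1.098 -0.757 2.446
vertex -2.239 -1.281 0.919
vertex -1.106 -1.184 2.478
endloop
endfacet
facet normal 0.587 0.050 0.808
outer loop
vertex -1.098 -0.757 2.446
vertex -1.106 -1.184 2.478
vertex -0.684 -1.002 2.16
endloop
endfacet
facet normal -0.587 -0.050 -0.808
outer loop
vertex -2.239 -1.281 0.919
vertex -1.816 -1.098 0.6
vertex -2.0 -1.601 0.765
endloop
endfacet
facet normal -0.586 -0.662 0.467
outer loop
vertex -2.239 -1.281 0.919
vertex -2.0 -1.601 0.765
vertex -1.106 -1.184 2.478
endloop
endfacet
facet normal -0.587 -0.661 0.467
outer loop
vertex -1.106 -1.184 2.478
vertex -2.0 -1.601 0.765
vertex -0.867 -1.505 2.324
endloop
endfacet
facet normal 0.587 0.050 0.808
outer loop
vertex -1.106 -1.184 2.478
vertex -0.867 -1.505 2.324
vertex -0.684 -1.002 2.16
endloop
endfacet
facet normal -0.588 -0.050 -0.807
outer loop
vertex -2.0 -1.601 0.765
vertex -1.816 -1.098 0.6
vertex -1.653 -1.627 0.514
endloop
endfacet
facet normal -0.020 -0.997 0.076
outer loop
vertex -2.0 -1.601 0.765
vertex -1.653 -1.627 0.514
vertex -0.867 -1.505 2.324
endloop
endfacet
facet normal -0.018 -0.997 0.075
outer loop
vertex -0.867 -1.505 2.324
vertex -1.653 -1.627 0.514
vertex -0.52 -1.53 2.074
endloop
endfacet
facet normal 0.586 0.050 0.809
outer loop
vertex -0.867 -1.505 2.324
vertex -0.52 -1.53 2.074
vertex -0.684 -1.002 2.16
endloop
endfacet
facet normal -0.587 -0.050 -0.808
outer loop
vertex -1.653 -1.627 0.514
vertex -1.816 -1.098 0.6
vertex -1.402 -1.343 0.314
endloop
endfacet
facet normal 0.559 -0.747 -0.360
outer loop
vertex -1.653 -1.627 0.514
vertex -1.402 -1.343 0.314
vertex -0.52 -1.53 2.074
endloop
endfacet
facet normal 0.559 -0.747 -0.360
outer loop
vertex -0.52 -1.53 2.074
vertex -1.402 -1.343 0.314
vertex -0.269 -1.246 1.874
endloop
endfacet
facet normal 0.587 0.051 0.808
outer loop
vertex -0.52 -1.53 2.074
vertex -0.269 -1.246 1.874
vertex -0.684 -1.002 2.16
endloop
endfacet
facet normal -0.587 -0.050 -0.808
outer loop
vertex -1.402 -1.343 0.314
vertex -1.816 -1.098 0.6
vertex -1.394 -0.916 0.282
endloop
endfacet
facet normal 0.809 -0.059 -0.584
outer loop
vertex -1.402 -1.343 0.314
vertex -1.394 -0.916 0.282
vertex -0.269 -1.246 1.874
endloop
endfacet
facet normal 0.809 -0.060 -0.584
outer loop
vertex -0.269 -1.246 1.874
vertex -1.394 -0.916 0.282
vertex -0.261 -0.819 1.841
endloop
endfacet
facet normal 0.587 0.051 0.808
outer loop
vertex -0.269 -1.246 1.874
vertex -0.261 -0.819 1.841
vertex -0.684 -1.002 2.16
endloop
endfacet
facet normal -0.654 -0.370 -0.659
outer loop
vertex 2.524 0.385 -2.595
vertex 1.147 1.41 -1.804
vertex 2.76 1.259 -3.32
endloop
endfacet
facet normal 0.728 -0.543 -0.418
outer loop
vertex 4.193 2.07 -1.876
vertex 2.524 0.385 -2.595
vertex 2.76 1.259 -3.32
endloop
endfacet
facet normal -0.654 -0.370 -0.659
outer loop
vertex 2.76 1.259 -3.32
vertex 1.147 1.41 -1.804
vertex 1.383 2.285 -2.529
endloop
endfacet
facet normal 0.203 0.754 -0.625
outer loop
vertex 1.383 2.285 -2.529
vertex 4.193 2.07 -1.876
vertex 2.76 1.259 -3.32
endloop
endfacet
facet normal -0.203 -0.754 0.625
outer loop
vertex 2.524 0.385 -2.595
vertex 2.58 2.221 -0.36
vertex 1.147 1.41 -1.804
endloop
endfacet
facet normal 0.728 -0.543 -0.418
outer loop
vertex 3.957 1.195 -1.151
vertex 2.524 0.385 -2.595
vertex 4.193 2.07 -1.876
endloop
endfacet
facet normal -0.203 -0.754 0.625
outer loop
vertex 3.957 1.195 -1.151
vertex 2.58 2.221 -0.36
vertex 2.524 0.385 -2.595
endloop
endfacet
facet normal -0.728 0.543 0.418
outer loop
vertex 1.147 1.41 -1.804
vertex 2.58 2.221 -0.36
vertex 1.383 2.285 -2.529
endloop
endfacet
facet normal 0.203 0.754 -0.624
outer loop
vertex 2.816 3.095 -1.085
vertex 4.193 2.07 -1.876
vertex 1.383 2.285 -2.529
endloop
endfacet
facet normal -0.728 0.543 0.418
outer loop
vertex 1.383 2.285 -2.529
vertex 2.58 2.221 -0.36
vertex 2.816 3.095 -1.085
endloop
endfacet
facet normal 0.654 0.370 0.660
outer loop
vertex 2.816 3.095 -1.085
vertex 3.957 1.195 -1.151
vertex 4.193 2.07 -1.876
endloop
endfacet
facet normal 0.654 0.370 0.659
outer loop
vertex 2.58 2.221 -0.36
vertex 3.957 1.195 -1.151
vertex 2.816 3.095 -1.085
endloop
endfacet

endsolid


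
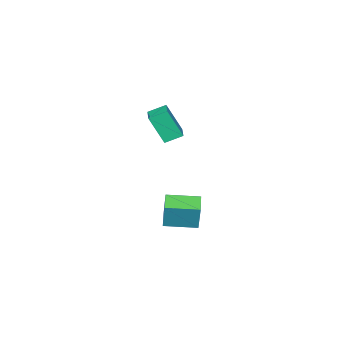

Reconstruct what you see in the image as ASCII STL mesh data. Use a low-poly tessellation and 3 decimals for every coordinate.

solid 
facet normal -0.763 -0.596 0.250
outer loop
vertex 2.506 -2.996 -2.845
vertex 1.262 -1.461 -2.981
vertex 2.228 -3.376 -4.603
endloop
endfacet
facet normal 0.628 -0.776 0.068
outer loop
vertex 3.198 -2.619 -4.919
vertex 2.506 -2.996 -2.845
vertex 2.228 -3.376 -4.603
endloop
endfacet
facet normal -0.763 -0.596 0.249
outer loop
vertex 2.228 -3.376 -4.603
vertex 1.262 -1.461 -2.981
vertex 0.985 -1.841 -4.739
endloop
endfacet
facet normal -0.152 -0.209 -0.966
outer loop
vertex 0.985 -1.841 -4.739
vertex 3.198 -2.619 -4.919
vertex 2.228 -3.376 -4.603
endloop
endfacet
facet normal 0.152 0.209 0.966
outer loop
vertex 2.506 -2.996 -2.845
vertex 2.232 -0.704 -3.297
vertex 1.262 -1.461 -2.981
endloop
endfacet
facet normal 0.628 -0.775 0.069
outer loop
vertex 3.475 -2.239 -3.161
vertex 2.506 -2.996 -2.845
vertex 3.198 -2.619 -4.919
endloop
endfacet
facet normal 0.152 0.209 0.966
outer loop
vertex 3.475 -2.239 -3.161
vertex 2.232 -0.704 -3.297
vertex 2.506 -2.996 -2.845
endloop
endfacet
facet normal -0.628 0.775 -0.069
outer loop
vertex 1.262 -1.461 -2.981
vertex 2.232 -0.704 -3.297
vertex 0.985 -1.841 -4.739
endloop
endfacet
facet normal -0.152 -0.209 -0.966
outer loop
vertex 1.954 -1.084 -5.055
vertex 3.198 -2.619 -4.919
vertex 0.985 -1.841 -4.739
endloop
endfacet
facet normal -0.628 0.775 -0.068
outer loop
vertex 0.985 -1.841 -4.739
vertex 2.232 -0.704 -3.297
vertex 1.954 -1.084 -5.055
endloop
endfacet
facet normal 0.763 0.596 -0.249
outer loop
vertex 1.954 -1.084 -5.055
vertex 3.475 -2.239 -3.161
vertex 3.198 -2.619 -4.919
endloop
endfacet
facet normal 0.763 0.596 -0.250
outer loop
vertex 2.232 -0.704 -3.297
vertex 3.475 -2.239 -3.161
vertex 1.954 -1.084 -5.055
endloop
endfacet
facet normal -0.661 0.619 0.424
outer loop
vertex 2.022 -3.348 4.007
vertex 2.935 -2.5 4.192
vertex 1.631 -2.534 2.211
endloop
endfacet
facet normal -0.725 -0.673 -0.147
outer loop
vertex 2.385 -3.24 1.728
vertex 2.022 -3.348 4.007
vertex 1.631 -2.534 2.211
endloop
endfacet
facet normal -0.661 0.619 0.424
outer loop
vertex 1.631 -2.534 2.211
vertex 2.935 -2.5 4.192
vertex 2.545 -1.686 2.396
endloop
endfacet
facet normal -0.194 0.404 -0.894
outer loop
vertex 2.545 -1.686 2.396
vertex 2.385 -3.24 1.728
vertex 1.631 -2.534 2.211
endloop
endfacet
facet normal 0.194 -0.404 0.894
outer loop
vertex 2.022 -3.348 4.007
vertex 3.689 -3.206 3.709
vertex 2.935 -2.5 4.192
endloop
endfacet
facet normal -0.725 -0.673 -0.147
outer loop
vertex 2.775 -4.054 3.524
vertex 2.022 -3.348 4.007
vertex 2.385 -3.24 1.728
endloop
endfacet
facet normal 0.194 -0.404 0.894
outer loop
vertex 2.775 -4.054 3.524
vertex 3.689 -3.206 3.709
vertex 2.022 -3.348 4.007
endloop
endfacet
facet normal 0.725 0.673 0.148
outer loop
vertex 2.935 -2.5 4.192
vertex 3.689 -3.206 3.709
vertex 2.545 -1.686 2.396
endloop
endfacet
facet normal -0.194 0.404 -0.894
outer loop
vertex 3.298 -2.392 1.913
vertex 2.385 -3.24 1.728
vertex 2.545 -1.686 2.396
endloop
endfacet
facet normal 0.725 0.673 0.147
outer loop
vertex 2.545 -1.686 2.396
vertex 3.689 -3.206 3.709
vertex 3.298 -2.392 1.913
endloop
endfacet
facet normal 0.661 -0.619 -0.424
outer loop
vertex 3.298 -2.392 1.913
vertex 2.775 -4.054 3.524
vertex 2.385 -3.24 1.728
endloop
endfacet
facet normal 0.661 -0.619 -0.424
outer loop
vertex 3.689 -3.206 3.709
vertex 2.775 -4.054 3.524
vertex 3.298 -2.392 1.913
endloop
endfacet

endsolid


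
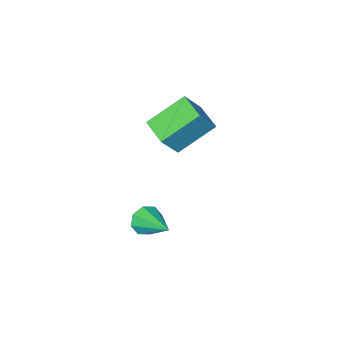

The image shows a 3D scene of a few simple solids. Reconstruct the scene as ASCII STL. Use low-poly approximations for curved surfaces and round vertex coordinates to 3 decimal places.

solid 
facet normal -0.785 0.220 0.580
outer loop
vertex -4.319 -2.614 5.253
vertex -4.09 -1.239 5.042
vertex -5.186 -2.648 4.092
endloop
endfacet
facet normal -0.163 -0.975 0.150
outer loop
vertex -3.57 -3.101 2.898
vertex -4.319 -2.614 5.253
vertex -5.186 -2.648 4.092
endloop
endfacet
facet normal -0.785 0.220 0.579
outer loop
vertex -5.186 -2.648 4.092
vertex -4.09 -1.239 5.042
vertex -4.957 -1.273 3.88
endloop
endfacet
facet normal -0.598 -0.024 -0.801
outer loop
vertex -4.957 -1.273 3.88
vertex -3.57 -3.101 2.898
vertex -5.186 -2.648 4.092
endloop
endfacet
facet normal 0.598 0.023 0.801
outer loop
vertex -4.319 -2.614 5.253
vertex -2.474 -1.692 3.848
vertex -4.09 -1.239 5.042
endloop
endfacet
facet normal -0.163 -0.975 0.150
outer loop
vertex -2.703 -3.067 4.06
vertex -4.319 -2.614 5.253
vertex -3.57 -3.101 2.898
endloop
endfacet
facet normal 0.598 0.024 0.801
outer loop
vertex -2.703 -3.067 4.06
vertex -2.474 -1.692 3.848
vertex -4.319 -2.614 5.253
endloop
endfacet
facet normal 0.163 0.975 -0.150
outer loop
vertex -4.09 -1.239 5.042
vertex -2.474 -1.692 3.848
vertex -4.957 -1.273 3.88
endloop
endfacet
facet normal -0.598 -0.023 -0.801
outer loop
vertex -3.341 -1.726 2.687
vertex -3.57 -3.101 2.898
vertex -4.957 -1.273 3.88
endloop
endfacet
facet normal 0.163 0.975 -0.150
outer loop
vertex -4.957 -1.273 3.88
vertex -2.474 -1.692 3.848
vertex -3.341 -1.726 2.687
endloop
endfacet
facet normal 0.785 -0.220 -0.579
outer loop
vertex -3.341 -1.726 2.687
vertex -2.703 -3.067 4.06
vertex -3.57 -3.101 2.898
endloop
endfacet
facet normal 0.785 -0.220 -0.580
outer loop
vertex -2.474 -1.692 3.848
vertex -2.703 -3.067 4.06
vertex -3.341 -1.726 2.687
endloop
endfacet
facet normal -0.051 -0.916 -0.397
outer loop
vertex 1.256 1.65 3.689
vertex 0.785 1.878 3.224
vertex 1.484 1.832 3.24
endloop
endfacet
facet normal 0.865 0.119 0.488
outer loop
vertex 1.256 1.65 3.689
vertex 1.484 1.832 3.24
vertex 0.875 3.482 3.916
endloop
endfacet
facet normal -0.051 -0.917 -0.395
outer loop
vertex 1.484 1.832 3.24
vertex 0.785 1.878 3.224
vertex 1.302 2.04 2.781
endloop
endfacet
facet normal 0.899 0.403 -0.174
outer loop
vertex 1.484 1.832 3.24
vertex 1.302 2.04 2.781
vertex 0.875 3.482 3.916
endloop
endfacet
facet normal -0.051 -0.917 -0.395
outer loop
vertex 1.302 2.04 2.781
vertex 0.785 1.878 3.224
vertex 0.818 2.153 2.581
endloop
endfacet
facet normal 0.417 0.635 -0.650
outer loop
vertex 1.302 2.04 2.781
vertex 0.818 2.153 2.581
vertex 0.875 3.482 3.916
endloop
endfacet
facet normal -0.051 -0.917 -0.395
outer loop
vertex 0.818 2.153 2.581
vertex 0.785 1.878 3.224
vertex 0.315 2.105 2.758
endloop
endfacet
facet normal -0.300 0.682 -0.667
outer loop
vertex 0.818 2.153 2.581
vertex 0.315 2.105 2.758
vertex 0.875 3.482 3.916
endloop
endfacet
facet normal -0.051 -0.917 -0.395
outer loop
vertex 0.315 2.105 2.758
vertex 0.785 1.878 3.224
vertex 0.087 1.924 3.208
endloop
endfacet
facet normal -0.830 0.516 -0.213
outer loop
vertex 0.315 2.105 2.758
vertex 0.087 1.924 3.208
vertex 0.875 3.482 3.916
endloop
endfacet
facet normal -0.051 -0.916 -0.397
outer loop
vertex 0.087 1.924 3.208
vertex 0.785 1.878 3.224
vertex 0.268 1.715 3.667
endloop
endfacet
facet normal -0.864 0.234 0.447
outer loop
vertex 0.087 1.924 3.208
vertex 0.268 1.715 3.667
vertex 0.875 3.482 3.916
endloop
endfacet
facet normal -0.051 -0.917 -0.397
outer loop
vertex 0.268 1.715 3.667
vertex 0.785 1.878 3.224
vertex 0.752 1.602 3.866
endloop
endfacet
facet normal -0.380 0.000 0.925
outer loop
vertex 0.268 1.715 3.667
vertex 0.752 1.602 3.866
vertex 0.875 3.482 3.916
endloop
endfacet
facet normal -0.052 -0.916 -0.397
outer loop
vertex 0.752 1.602 3.866
vertex 0.785 1.878 3.224
vertex 1.256 1.65 3.689
endloop
endfacet
facet normal 0.335 -0.047 0.941
outer loop
vertex 0.752 1.602 3.866
vertex 1.256 1.65 3.689
vertex 0.875 3.482 3.916
endloop
endfacet

endsolid


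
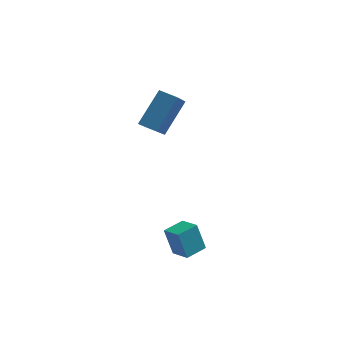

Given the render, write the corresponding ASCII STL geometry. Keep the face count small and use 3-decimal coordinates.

solid 
facet normal -0.592 -0.796 -0.129
outer loop
vertex 1.106 -4.499 -0.753
vertex 0.379 -3.915 -1.02
vertex 1.503 -4.588 -2.03
endloop
endfacet
facet normal 0.749 -0.602 0.275
outer loop
vertex 2.101 -3.785 -1.9
vertex 1.106 -4.499 -0.753
vertex 1.503 -4.588 -2.03
endloop
endfacet
facet normal -0.592 -0.796 -0.129
outer loop
vertex 1.503 -4.588 -2.03
vertex 0.379 -3.915 -1.02
vertex 0.776 -4.004 -2.297
endloop
endfacet
facet normal 0.296 -0.067 -0.953
outer loop
vertex 0.776 -4.004 -2.297
vertex 2.101 -3.785 -1.9
vertex 1.503 -4.588 -2.03
endloop
endfacet
facet normal -0.296 0.067 0.953
outer loop
vertex 1.106 -4.499 -0.753
vertex 0.977 -3.112 -0.89
vertex 0.379 -3.915 -1.02
endloop
endfacet
facet normal 0.749 -0.602 0.275
outer loop
vertex 1.704 -3.696 -0.623
vertex 1.106 -4.499 -0.753
vertex 2.101 -3.785 -1.9
endloop
endfacet
facet normal -0.296 0.067 0.953
outer loop
vertex 1.704 -3.696 -0.623
vertex 0.977 -3.112 -0.89
vertex 1.106 -4.499 -0.753
endloop
endfacet
facet normal -0.749 0.602 -0.275
outer loop
vertex 0.379 -3.915 -1.02
vertex 0.977 -3.112 -0.89
vertex 0.776 -4.004 -2.297
endloop
endfacet
facet normal 0.296 -0.067 -0.953
outer loop
vertex 1.374 -3.201 -2.167
vertex 2.101 -3.785 -1.9
vertex 0.776 -4.004 -2.297
endloop
endfacet
facet normal -0.749 0.602 -0.275
outer loop
vertex 0.776 -4.004 -2.297
vertex 0.977 -3.112 -0.89
vertex 1.374 -3.201 -2.167
endloop
endfacet
facet normal 0.592 0.796 0.129
outer loop
vertex 1.374 -3.201 -2.167
vertex 1.704 -3.696 -0.623
vertex 2.101 -3.785 -1.9
endloop
endfacet
facet normal 0.592 0.796 0.129
outer loop
vertex 0.977 -3.112 -0.89
vertex 1.704 -3.696 -0.623
vertex 1.374 -3.201 -2.167
endloop
endfacet
facet normal -0.946 0.207 0.248
outer loop
vertex -1.635 -0.097 2.74
vertex -0.995 1.054 4.218
vertex -1.617 1.272 1.666
endloop
endfacet
facet normal -0.323 -0.581 -0.747
outer loop
vertex -0.765 1.086 1.442
vertex -1.635 -0.097 2.74
vertex -1.617 1.272 1.666
endloop
endfacet
facet normal -0.946 0.208 0.248
outer loop
vertex -1.617 1.272 1.666
vertex -0.995 1.054 4.218
vertex -0.976 2.423 3.144
endloop
endfacet
facet normal 0.010 0.787 -0.617
outer loop
vertex -0.976 2.423 3.144
vertex -0.765 1.086 1.442
vertex -1.617 1.272 1.666
endloop
endfacet
facet normal -0.010 -0.787 0.617
outer loop
vertex -1.635 -0.097 2.74
vertex -0.143 0.868 3.994
vertex -0.995 1.054 4.218
endloop
endfacet
facet normal -0.324 -0.581 -0.747
outer loop
vertex -0.784 -0.283 2.516
vertex -1.635 -0.097 2.74
vertex -0.765 1.086 1.442
endloop
endfacet
facet normal -0.010 -0.787 0.617
outer loop
vertex -0.784 -0.283 2.516
vertex -0.143 0.868 3.994
vertex -1.635 -0.097 2.74
endloop
endfacet
facet normal 0.323 0.581 0.747
outer loop
vertex -0.995 1.054 4.218
vertex -0.143 0.868 3.994
vertex -0.976 2.423 3.144
endloop
endfacet
facet normal 0.010 0.787 -0.617
outer loop
vertex -0.125 2.237 2.92
vertex -0.765 1.086 1.442
vertex -0.976 2.423 3.144
endloop
endfacet
facet normal 0.324 0.581 0.747
outer loop
vertex -0.976 2.423 3.144
vertex -0.143 0.868 3.994
vertex -0.125 2.237 2.92
endloop
endfacet
facet normal 0.946 -0.208 -0.248
outer loop
vertex -0.125 2.237 2.92
vertex -0.784 -0.283 2.516
vertex -0.765 1.086 1.442
endloop
endfacet
facet normal 0.946 -0.208 -0.249
outer loop
vertex -0.143 0.868 3.994
vertex -0.784 -0.283 2.516
vertex -0.125 2.237 2.92
endloop
endfacet

endsolid


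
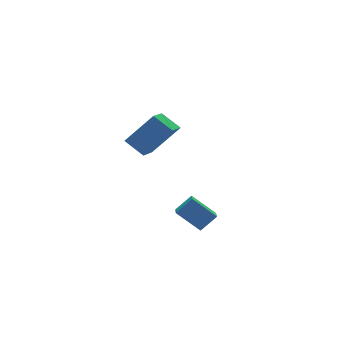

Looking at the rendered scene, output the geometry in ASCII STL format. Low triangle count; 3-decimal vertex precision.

solid 
facet normal -0.642 -0.678 0.359
outer loop
vertex 2.165 1.508 0.576
vertex 1.618 2.41 1.301
vertex 0.822 1.952 -0.989
endloop
endfacet
facet normal 0.427 -0.705 -0.566
outer loop
vertex 1.882 3.07 -1.581
vertex 2.165 1.508 0.576
vertex 0.822 1.952 -0.989
endloop
endfacet
facet normal -0.642 -0.678 0.359
outer loop
vertex 0.822 1.952 -0.989
vertex 1.618 2.41 1.301
vertex 0.275 2.854 -0.264
endloop
endfacet
facet normal -0.636 0.210 -0.742
outer loop
vertex 0.275 2.854 -0.264
vertex 1.882 3.07 -1.581
vertex 0.822 1.952 -0.989
endloop
endfacet
facet normal 0.636 -0.210 0.742
outer loop
vertex 2.165 1.508 0.576
vertex 2.678 3.528 0.709
vertex 1.618 2.41 1.301
endloop
endfacet
facet normal 0.427 -0.705 -0.566
outer loop
vertex 3.225 2.626 -0.016
vertex 2.165 1.508 0.576
vertex 1.882 3.07 -1.581
endloop
endfacet
facet normal 0.636 -0.210 0.742
outer loop
vertex 3.225 2.626 -0.016
vertex 2.678 3.528 0.709
vertex 2.165 1.508 0.576
endloop
endfacet
facet normal -0.427 0.705 0.566
outer loop
vertex 1.618 2.41 1.301
vertex 2.678 3.528 0.709
vertex 0.275 2.854 -0.264
endloop
endfacet
facet normal -0.636 0.210 -0.742
outer loop
vertex 1.335 3.972 -0.856
vertex 1.882 3.07 -1.581
vertex 0.275 2.854 -0.264
endloop
endfacet
facet normal -0.427 0.705 0.566
outer loop
vertex 0.275 2.854 -0.264
vertex 2.678 3.528 0.709
vertex 1.335 3.972 -0.856
endloop
endfacet
facet normal 0.642 0.678 -0.359
outer loop
vertex 1.335 3.972 -0.856
vertex 3.225 2.626 -0.016
vertex 1.882 3.07 -1.581
endloop
endfacet
facet normal 0.642 0.678 -0.359
outer loop
vertex 2.678 3.528 0.709
vertex 3.225 2.626 -0.016
vertex 1.335 3.972 -0.856
endloop
endfacet
facet normal -0.551 0.520 0.652
outer loop
vertex 0.618 -3.157 -1.323
vertex 0.98 -2.455 -1.577
vertex -0.164 -3.029 -2.086
endloop
endfacet
facet normal -0.437 -0.846 0.306
outer loop
vertex 0.68 -3.825 -3.083
vertex 0.618 -3.157 -1.323
vertex -0.164 -3.029 -2.086
endloop
endfacet
facet normal -0.551 0.520 0.652
outer loop
vertex -0.164 -3.029 -2.086
vertex 0.98 -2.455 -1.577
vertex 0.198 -2.327 -2.34
endloop
endfacet
facet normal -0.711 0.115 -0.694
outer loop
vertex 0.198 -2.327 -2.34
vertex 0.68 -3.825 -3.083
vertex -0.164 -3.029 -2.086
endloop
endfacet
facet normal 0.711 -0.115 0.694
outer loop
vertex 0.618 -3.157 -1.323
vertex 1.824 -3.251 -2.574
vertex 0.98 -2.455 -1.577
endloop
endfacet
facet normal -0.437 -0.846 0.306
outer loop
vertex 1.462 -3.953 -2.32
vertex 0.618 -3.157 -1.323
vertex 0.68 -3.825 -3.083
endloop
endfacet
facet normal 0.711 -0.115 0.694
outer loop
vertex 1.462 -3.953 -2.32
vertex 1.824 -3.251 -2.574
vertex 0.618 -3.157 -1.323
endloop
endfacet
facet normal 0.437 0.846 -0.306
outer loop
vertex 0.98 -2.455 -1.577
vertex 1.824 -3.251 -2.574
vertex 0.198 -2.327 -2.34
endloop
endfacet
facet normal -0.711 0.115 -0.694
outer loop
vertex 1.042 -3.123 -3.337
vertex 0.68 -3.825 -3.083
vertex 0.198 -2.327 -2.34
endloop
endfacet
facet normal 0.437 0.846 -0.306
outer loop
vertex 0.198 -2.327 -2.34
vertex 1.824 -3.251 -2.574
vertex 1.042 -3.123 -3.337
endloop
endfacet
facet normal 0.551 -0.520 -0.652
outer loop
vertex 1.042 -3.123 -3.337
vertex 1.462 -3.953 -2.32
vertex 0.68 -3.825 -3.083
endloop
endfacet
facet normal 0.551 -0.520 -0.652
outer loop
vertex 1.824 -3.251 -2.574
vertex 1.462 -3.953 -2.32
vertex 1.042 -3.123 -3.337
endloop
endfacet

endsolid


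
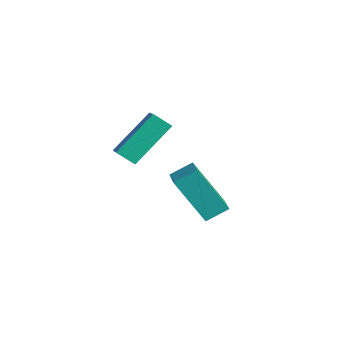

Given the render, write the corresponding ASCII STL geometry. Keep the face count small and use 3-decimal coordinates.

solid 
facet normal -0.555 -0.563 0.612
outer loop
vertex -2.363 0.435 -2.539
vertex -2.46 2.088 -1.106
vertex -3.094 0.731 -2.929
endloop
endfacet
facet normal 0.044 -0.755 -0.654
outer loop
vertex -2.6 1.232 -3.474
vertex -2.363 0.435 -2.539
vertex -3.094 0.731 -2.929
endloop
endfacet
facet normal -0.555 -0.563 0.612
outer loop
vertex -3.094 0.731 -2.929
vertex -2.46 2.088 -1.106
vertex -3.191 2.384 -1.496
endloop
endfacet
facet normal -0.831 0.336 -0.444
outer loop
vertex -3.191 2.384 -1.496
vertex -2.6 1.232 -3.474
vertex -3.094 0.731 -2.929
endloop
endfacet
facet normal 0.831 -0.336 0.444
outer loop
vertex -2.363 0.435 -2.539
vertex -1.966 2.589 -1.651
vertex -2.46 2.088 -1.106
endloop
endfacet
facet normal 0.044 -0.755 -0.654
outer loop
vertex -1.869 0.936 -3.084
vertex -2.363 0.435 -2.539
vertex -2.6 1.232 -3.474
endloop
endfacet
facet normal 0.831 -0.336 0.444
outer loop
vertex -1.869 0.936 -3.084
vertex -1.966 2.589 -1.651
vertex -2.363 0.435 -2.539
endloop
endfacet
facet normal -0.044 0.755 0.654
outer loop
vertex -2.46 2.088 -1.106
vertex -1.966 2.589 -1.651
vertex -3.191 2.384 -1.496
endloop
endfacet
facet normal -0.831 0.336 -0.444
outer loop
vertex -2.697 2.885 -2.041
vertex -2.6 1.232 -3.474
vertex -3.191 2.384 -1.496
endloop
endfacet
facet normal -0.044 0.755 0.654
outer loop
vertex -3.191 2.384 -1.496
vertex -1.966 2.589 -1.651
vertex -2.697 2.885 -2.041
endloop
endfacet
facet normal 0.555 0.563 -0.612
outer loop
vertex -2.697 2.885 -2.041
vertex -1.869 0.936 -3.084
vertex -2.6 1.232 -3.474
endloop
endfacet
facet normal 0.555 0.563 -0.612
outer loop
vertex -1.966 2.589 -1.651
vertex -1.869 0.936 -3.084
vertex -2.697 2.885 -2.041
endloop
endfacet
facet normal -0.463 -0.338 0.819
outer loop
vertex 1.808 1.162 -1.461
vertex 0.743 1.692 -1.845
vertex 1.572 0.346 -1.931
endloop
endfacet
facet normal 0.852 -0.424 0.308
outer loop
vertex 2.537 1.048 -3.635
vertex 1.808 1.162 -1.461
vertex 1.572 0.346 -1.931
endloop
endfacet
facet normal -0.464 -0.338 0.819
outer loop
vertex 1.572 0.346 -1.931
vertex 0.743 1.692 -1.845
vertex 0.507 0.877 -2.315
endloop
endfacet
facet normal -0.244 -0.840 -0.484
outer loop
vertex 0.507 0.877 -2.315
vertex 2.537 1.048 -3.635
vertex 1.572 0.346 -1.931
endloop
endfacet
facet normal 0.244 0.840 0.484
outer loop
vertex 1.808 1.162 -1.461
vertex 1.708 2.394 -3.549
vertex 0.743 1.692 -1.845
endloop
endfacet
facet normal 0.852 -0.424 0.308
outer loop
vertex 2.773 1.863 -3.165
vertex 1.808 1.162 -1.461
vertex 2.537 1.048 -3.635
endloop
endfacet
facet normal 0.244 0.840 0.484
outer loop
vertex 2.773 1.863 -3.165
vertex 1.708 2.394 -3.549
vertex 1.808 1.162 -1.461
endloop
endfacet
facet normal -0.852 0.424 -0.308
outer loop
vertex 0.743 1.692 -1.845
vertex 1.708 2.394 -3.549
vertex 0.507 0.877 -2.315
endloop
endfacet
facet normal -0.244 -0.841 -0.484
outer loop
vertex 1.472 1.578 -4.019
vertex 2.537 1.048 -3.635
vertex 0.507 0.877 -2.315
endloop
endfacet
facet normal -0.852 0.424 -0.308
outer loop
vertex 0.507 0.877 -2.315
vertex 1.708 2.394 -3.549
vertex 1.472 1.578 -4.019
endloop
endfacet
facet normal 0.464 0.338 -0.819
outer loop
vertex 1.472 1.578 -4.019
vertex 2.773 1.863 -3.165
vertex 2.537 1.048 -3.635
endloop
endfacet
facet normal 0.464 0.338 -0.819
outer loop
vertex 1.708 2.394 -3.549
vertex 2.773 1.863 -3.165
vertex 1.472 1.578 -4.019
endloop
endfacet

endsolid


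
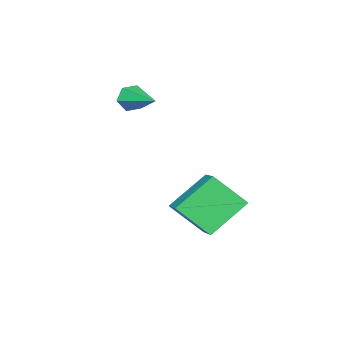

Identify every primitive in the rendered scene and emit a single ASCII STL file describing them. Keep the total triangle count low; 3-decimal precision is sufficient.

solid 
facet normal -0.360 -0.888 -0.285
outer loop
vertex -1.175 -0.608 1.021
vertex -1.392 -0.356 0.51
vertex -0.828 -0.588 0.52
endloop
endfacet
facet normal 0.813 -0.171 0.556
outer loop
vertex -1.175 -0.608 1.021
vertex -0.828 -0.588 0.52
vertex -0.788 1.136 0.99
endloop
endfacet
facet normal -0.360 -0.888 -0.285
outer loop
vertex -0.828 -0.588 0.52
vertex -1.392 -0.356 0.51
vertex -1.045 -0.336 0.009
endloop
endfacet
facet normal 0.931 0.076 -0.358
outer loop
vertex -0.828 -0.588 0.52
vertex -1.045 -0.336 0.009
vertex -0.788 1.136 0.99
endloop
endfacet
facet normal -0.360 -0.888 -0.285
outer loop
vertex -1.045 -0.336 0.009
vertex -1.392 -0.356 0.51
vertex -1.609 -0.104 -0.001
endloop
endfacet
facet normal 0.226 0.513 -0.828
outer loop
vertex -1.045 -0.336 0.009
vertex -1.609 -0.104 -0.001
vertex -0.788 1.136 0.99
endloop
endfacet
facet normal -0.360 -0.888 -0.285
outer loop
vertex -1.609 -0.104 -0.001
vertex -1.392 -0.356 0.51
vertex -1.956 -0.124 0.5
endloop
endfacet
facet normal -0.597 0.703 -0.385
outer loop
vertex -1.609 -0.104 -0.001
vertex -1.956 -0.124 0.5
vertex -0.788 1.136 0.99
endloop
endfacet
facet normal -0.360 -0.888 -0.287
outer loop
vertex -1.956 -0.124 0.5
vertex -1.392 -0.356 0.51
vertex -1.739 -0.377 1.011
endloop
endfacet
facet normal -0.715 0.457 0.530
outer loop
vertex -1.956 -0.124 0.5
vertex -1.739 -0.377 1.011
vertex -0.788 1.136 0.99
endloop
endfacet
facet normal -0.359 -0.889 -0.286
outer loop
vertex -1.739 -0.377 1.011
vertex -1.392 -0.356 0.51
vertex -1.175 -0.608 1.021
endloop
endfacet
facet normal -0.010 0.020 1.000
outer loop
vertex -1.739 -0.377 1.011
vertex -1.175 -0.608 1.021
vertex -0.788 1.136 0.99
endloop
endfacet
facet normal -0.718 0.321 0.617
outer loop
vertex -1.574 2.713 -2.48
vertex -0.557 3.729 -1.824
vertex -2.014 3.875 -3.596
endloop
endfacet
facet normal -0.644 -0.643 -0.415
outer loop
vertex -0.663 3.271 -4.756
vertex -1.574 2.713 -2.48
vertex -2.014 3.875 -3.596
endloop
endfacet
facet normal -0.718 0.321 0.617
outer loop
vertex -2.014 3.875 -3.596
vertex -0.557 3.729 -1.824
vertex -0.997 4.89 -2.94
endloop
endfacet
facet normal -0.263 0.696 -0.669
outer loop
vertex -0.997 4.89 -2.94
vertex -0.663 3.271 -4.756
vertex -2.014 3.875 -3.596
endloop
endfacet
facet normal 0.263 -0.695 0.669
outer loop
vertex -1.574 2.713 -2.48
vertex 0.794 3.125 -2.984
vertex -0.557 3.729 -1.824
endloop
endfacet
facet normal -0.644 -0.643 -0.415
outer loop
vertex -0.223 2.11 -3.64
vertex -1.574 2.713 -2.48
vertex -0.663 3.271 -4.756
endloop
endfacet
facet normal 0.263 -0.696 0.668
outer loop
vertex -0.223 2.11 -3.64
vertex 0.794 3.125 -2.984
vertex -1.574 2.713 -2.48
endloop
endfacet
facet normal 0.644 0.643 0.415
outer loop
vertex -0.557 3.729 -1.824
vertex 0.794 3.125 -2.984
vertex -0.997 4.89 -2.94
endloop
endfacet
facet normal -0.264 0.695 -0.668
outer loop
vertex 0.354 4.287 -4.1
vertex -0.663 3.271 -4.756
vertex -0.997 4.89 -2.94
endloop
endfacet
facet normal 0.644 0.643 0.415
outer loop
vertex -0.997 4.89 -2.94
vertex 0.794 3.125 -2.984
vertex 0.354 4.287 -4.1
endloop
endfacet
facet normal 0.719 -0.321 -0.617
outer loop
vertex 0.354 4.287 -4.1
vertex -0.223 2.11 -3.64
vertex -0.663 3.271 -4.756
endloop
endfacet
facet normal 0.718 -0.321 -0.617
outer loop
vertex 0.794 3.125 -2.984
vertex -0.223 2.11 -3.64
vertex 0.354 4.287 -4.1
endloop
endfacet

endsolid


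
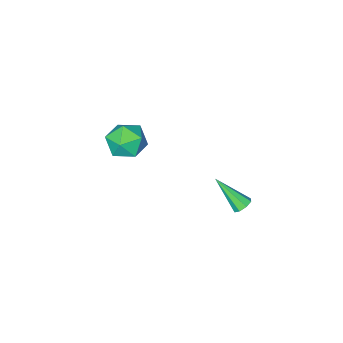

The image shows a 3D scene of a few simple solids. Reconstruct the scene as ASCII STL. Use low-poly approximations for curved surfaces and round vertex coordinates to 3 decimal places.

solid 
facet normal -0.296 0.656 -0.695
outer loop
vertex -0.864 3.17 -4.892
vertex -1.402 3.154 -4.678
vertex -0.93 3.475 -4.576
endloop
endfacet
facet normal 0.987 0.148 0.063
outer loop
vertex -0.864 3.17 -4.892
vertex -0.93 3.475 -4.576
vertex -0.758 1.726 -3.162
endloop
endfacet
facet normal -0.295 0.655 -0.695
outer loop
vertex -0.93 3.475 -4.576
vertex -1.402 3.154 -4.678
vertex -1.273 3.592 -4.32
endloop
endfacet
facet normal 0.616 0.531 0.582
outer loop
vertex -0.93 3.475 -4.576
vertex -1.273 3.592 -4.32
vertex -0.758 1.726 -3.162
endloop
endfacet
facet normal -0.297 0.655 -0.695
outer loop
vertex -1.273 3.592 -4.32
vertex -1.402 3.154 -4.678
vertex -1.692 3.452 -4.273
endloop
endfacet
facet normal -0.075 0.511 0.856
outer loop
vertex -1.273 3.592 -4.32
vertex -1.692 3.452 -4.273
vertex -0.758 1.726 -3.162
endloop
endfacet
facet normal -0.295 0.656 -0.694
outer loop
vertex -1.692 3.452 -4.273
vertex -1.402 3.154 -4.678
vertex -1.941 3.138 -4.464
endloop
endfacet
facet normal -0.681 0.099 0.726
outer loop
vertex -1.692 3.452 -4.273
vertex -1.941 3.138 -4.464
vertex -0.758 1.726 -3.162
endloop
endfacet
facet normal -0.296 0.655 -0.696
outer loop
vertex -1.941 3.138 -4.464
vertex -1.402 3.154 -4.678
vertex -1.875 2.833 -4.779
endloop
endfacet
facet normal -0.846 -0.461 0.269
outer loop
vertex -1.941 3.138 -4.464
vertex -1.875 2.833 -4.779
vertex -0.758 1.726 -3.162
endloop
endfacet
facet normal -0.295 0.654 -0.696
outer loop
vertex -1.875 2.833 -4.779
vertex -1.402 3.154 -4.678
vertex -1.531 2.716 -5.035
endloop
endfacet
facet normal -0.474 -0.844 -0.251
outer loop
vertex -1.875 2.833 -4.779
vertex -1.531 2.716 -5.035
vertex -0.758 1.726 -3.162
endloop
endfacet
facet normal -0.297 0.654 -0.695
outer loop
vertex -1.531 2.716 -5.035
vertex -1.402 3.154 -4.678
vertex -1.113 2.856 -5.082
endloop
endfacet
facet normal 0.217 -0.823 -0.525
outer loop
vertex -1.531 2.716 -5.035
vertex -1.113 2.856 -5.082
vertex -0.758 1.726 -3.162
endloop
endfacet
facet normal -0.296 0.655 -0.695
outer loop
vertex -1.113 2.856 -5.082
vertex -1.402 3.154 -4.678
vertex -0.864 3.17 -4.892
endloop
endfacet
facet normal 0.821 -0.412 -0.395
outer loop
vertex -1.113 2.856 -5.082
vertex -0.864 3.17 -4.892
vertex -0.758 1.726 -3.162
endloop
endfacet
facet normal -0.813 0.486 0.320
outer loop
vertex -0.28 -3.25 -4.028
vertex -0.4 -4.057 -3.108
vertex 0.271 -3.039 -2.949
endloop
endfacet
facet normal -0.359 0.933 0.001
outer loop
vertex -0.28 -3.25 -4.028
vertex 0.271 -3.039 -2.949
vertex 0.868 -2.808 -4.0
endloop
endfacet
facet normal -0.254 0.702 -0.666
outer loop
vertex -0.28 -3.25 -4.028
vertex 0.868 -2.808 -4.0
vertex 0.566 -3.685 -4.809
endloop
endfacet
facet normal -0.643 0.111 -0.758
outer loop
vertex -0.28 -3.25 -4.028
vertex 0.566 -3.685 -4.809
vertex -0.218 -4.457 -4.258
endloop
endfacet
facet normal -0.989 -0.022 -0.149
outer loop
vertex -0.28 -3.25 -4.028
vertex -0.218 -4.457 -4.258
vertex -0.4 -4.057 -3.108
endloop
endfacet
facet normal 0.264 0.900 0.347
outer loop
vertex 0.868 -2.808 -4.0
vertex 0.271 -3.039 -2.949
vertex 1.458 -3.343 -3.062
endloop
endfacet
facet normal -0.471 0.175 0.864
outer loop
vertex 0.271 -3.039 -2.949
vertex -0.4 -4.057 -3.108
vertex 0.674 -4.115 -2.511
endloop
endfacet
facet normal -0.755 -0.647 0.106
outer loop
vertex -0.4 -4.057 -3.108
vertex -0.218 -4.457 -4.258
vertex 0.372 -4.992 -3.32
endloop
endfacet
facet normal -0.194 -0.431 -0.881
outer loop
vertex -0.218 -4.457 -4.258
vertex 0.566 -3.685 -4.809
vertex 0.969 -4.761 -4.371
endloop
endfacet
facet normal 0.435 0.525 -0.732
outer loop
vertex 0.566 -3.685 -4.809
vertex 0.868 -2.808 -4.0
vertex 1.64 -3.743 -4.212
endloop
endfacet
facet normal 0.643 -0.111 0.758
outer loop
vertex 1.52 -4.55 -3.292
vertex 1.458 -3.343 -3.062
vertex 0.674 -4.115 -2.511
endloop
endfacet
facet normal 0.254 -0.702 0.666
outer loop
vertex 1.52 -4.55 -3.292
vertex 0.674 -4.115 -2.511
vertex 0.372 -4.992 -3.32
endloop
endfacet
facet normal 0.359 -0.933 -0.001
outer loop
vertex 1.52 -4.55 -3.292
vertex 0.372 -4.992 -3.32
vertex 0.969 -4.761 -4.371
endloop
endfacet
facet normal 0.813 -0.486 -0.320
outer loop
vertex 1.52 -4.55 -3.292
vertex 0.969 -4.761 -4.371
vertex 1.64 -3.743 -4.212
endloop
endfacet
facet normal 0.989 0.022 0.149
outer loop
vertex 1.52 -4.55 -3.292
vertex 1.64 -3.743 -4.212
vertex 1.458 -3.343 -3.062
endloop
endfacet
facet normal 0.194 0.431 0.881
outer loop
vertex 0.674 -4.115 -2.511
vertex 1.458 -3.343 -3.062
vertex 0.271 -3.039 -2.949
endloop
endfacet
facet normal -0.435 -0.525 0.732
outer loop
vertex 0.372 -4.992 -3.32
vertex 0.674 -4.115 -2.511
vertex -0.4 -4.057 -3.108
endloop
endfacet
facet normal -0.264 -0.900 -0.347
outer loop
vertex 0.969 -4.761 -4.371
vertex 0.372 -4.992 -3.32
vertex -0.218 -4.457 -4.258
endloop
endfacet
facet normal 0.471 -0.175 -0.864
outer loop
vertex 1.64 -3.743 -4.212
vertex 0.969 -4.761 -4.371
vertex 0.566 -3.685 -4.809
endloop
endfacet
facet normal 0.755 0.647 -0.106
outer loop
vertex 1.458 -3.343 -3.062
vertex 1.64 -3.743 -4.212
vertex 0.868 -2.808 -4.0
endloop
endfacet

endsolid


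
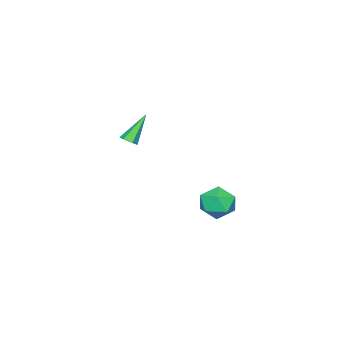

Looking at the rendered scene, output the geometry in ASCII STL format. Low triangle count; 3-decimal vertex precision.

solid 
facet normal 0.586 -0.152 -0.796
outer loop
vertex -1.275 -3.052 0.586
vertex -1.693 -3.039 0.276
vertex -1.435 -2.6 0.382
endloop
endfacet
facet normal 0.600 0.496 0.628
outer loop
vertex -1.275 -3.052 0.586
vertex -1.435 -2.6 0.382
vertex -2.847 -2.741 1.844
endloop
endfacet
facet normal 0.586 -0.152 -0.796
outer loop
vertex -1.435 -2.6 0.382
vertex -1.693 -3.039 0.276
vertex -1.852 -2.588 0.073
endloop
endfacet
facet normal -0.025 0.997 0.072
outer loop
vertex -1.435 -2.6 0.382
vertex -1.852 -2.588 0.073
vertex -2.847 -2.741 1.844
endloop
endfacet
facet normal 0.587 -0.151 -0.796
outer loop
vertex -1.852 -2.588 0.073
vertex -1.693 -3.039 0.276
vertex -2.11 -3.026 -0.034
endloop
endfacet
facet normal -0.755 0.537 -0.378
outer loop
vertex -1.852 -2.588 0.073
vertex -2.11 -3.026 -0.034
vertex -2.847 -2.741 1.844
endloop
endfacet
facet normal 0.587 -0.151 -0.796
outer loop
vertex -2.11 -3.026 -0.034
vertex -1.693 -3.039 0.276
vertex -1.951 -3.478 0.169
endloop
endfacet
facet normal -0.862 -0.426 -0.274
outer loop
vertex -2.11 -3.026 -0.034
vertex -1.951 -3.478 0.169
vertex -2.847 -2.741 1.844
endloop
endfacet
facet normal 0.586 -0.150 -0.796
outer loop
vertex -1.951 -3.478 0.169
vertex -1.693 -3.039 0.276
vertex -1.533 -3.49 0.479
endloop
endfacet
facet normal -0.236 -0.930 0.283
outer loop
vertex -1.951 -3.478 0.169
vertex -1.533 -3.49 0.479
vertex -2.847 -2.741 1.844
endloop
endfacet
facet normal 0.586 -0.151 -0.796
outer loop
vertex -1.533 -3.49 0.479
vertex -1.693 -3.039 0.276
vertex -1.275 -3.052 0.586
endloop
endfacet
facet normal 0.493 -0.469 0.732
outer loop
vertex -1.533 -3.49 0.479
vertex -1.275 -3.052 0.586
vertex -2.847 -2.741 1.844
endloop
endfacet
facet normal 0.297 -0.231 0.926
outer loop
vertex 1.143 4.307 -0.191
vertex 0.238 3.798 -0.028
vertex 1.067 3.284 -0.422
endloop
endfacet
facet normal 0.856 -0.173 0.487
outer loop
vertex 1.143 4.307 -0.191
vertex 1.067 3.284 -0.422
vertex 1.571 3.934 -1.077
endloop
endfacet
facet normal 0.851 0.483 0.208
outer loop
vertex 1.143 4.307 -0.191
vertex 1.571 3.934 -1.077
vertex 1.054 4.85 -1.087
endloop
endfacet
facet normal 0.288 0.831 0.475
outer loop
vertex 1.143 4.307 -0.191
vertex 1.054 4.85 -1.087
vertex 0.23 4.765 -0.439
endloop
endfacet
facet normal -0.054 0.390 0.919
outer loop
vertex 1.143 4.307 -0.191
vertex 0.23 4.765 -0.439
vertex 0.238 3.798 -0.028
endloop
endfacet
facet normal 0.766 -0.641 -0.046
outer loop
vertex 1.571 3.934 -1.077
vertex 1.067 3.284 -0.422
vertex 0.93 3.195 -1.461
endloop
endfacet
facet normal -0.138 -0.733 0.666
outer loop
vertex 1.067 3.284 -0.422
vertex 0.238 3.798 -0.028
vertex 0.106 3.11 -0.813
endloop
endfacet
facet normal -0.706 0.272 0.654
outer loop
vertex 0.238 3.798 -0.028
vertex 0.23 4.765 -0.439
vertex -0.411 4.026 -0.823
endloop
endfacet
facet normal -0.152 0.986 -0.064
outer loop
vertex 0.23 4.765 -0.439
vertex 1.054 4.85 -1.087
vertex 0.093 4.676 -1.478
endloop
endfacet
facet normal 0.758 0.422 -0.497
outer loop
vertex 1.054 4.85 -1.087
vertex 1.571 3.934 -1.077
vertex 0.922 4.162 -1.872
endloop
endfacet
facet normal -0.288 -0.831 -0.475
outer loop
vertex 0.017 3.653 -1.709
vertex 0.93 3.195 -1.461
vertex 0.106 3.11 -0.813
endloop
endfacet
facet normal -0.851 -0.483 -0.208
outer loop
vertex 0.017 3.653 -1.709
vertex 0.106 3.11 -0.813
vertex -0.411 4.026 -0.823
endloop
endfacet
facet normal -0.856 0.173 -0.487
outer loop
vertex 0.017 3.653 -1.709
vertex -0.411 4.026 -0.823
vertex 0.093 4.676 -1.478
endloop
endfacet
facet normal -0.297 0.231 -0.926
outer loop
vertex 0.017 3.653 -1.709
vertex 0.093 4.676 -1.478
vertex 0.922 4.162 -1.872
endloop
endfacet
facet normal 0.054 -0.390 -0.919
outer loop
vertex 0.017 3.653 -1.709
vertex 0.922 4.162 -1.872
vertex 0.93 3.195 -1.461
endloop
endfacet
facet normal 0.152 -0.986 0.064
outer loop
vertex 0.106 3.11 -0.813
vertex 0.93 3.195 -1.461
vertex 1.067 3.284 -0.422
endloop
endfacet
facet normal -0.758 -0.422 0.497
outer loop
vertex -0.411 4.026 -0.823
vertex 0.106 3.11 -0.813
vertex 0.238 3.798 -0.028
endloop
endfacet
facet normal -0.766 0.641 0.046
outer loop
vertex 0.093 4.676 -1.478
vertex -0.411 4.026 -0.823
vertex 0.23 4.765 -0.439
endloop
endfacet
facet normal 0.138 0.733 -0.666
outer loop
vertex 0.922 4.162 -1.872
vertex 0.093 4.676 -1.478
vertex 1.054 4.85 -1.087
endloop
endfacet
facet normal 0.706 -0.272 -0.654
outer loop
vertex 0.93 3.195 -1.461
vertex 0.922 4.162 -1.872
vertex 1.571 3.934 -1.077
endloop
endfacet

endsolid


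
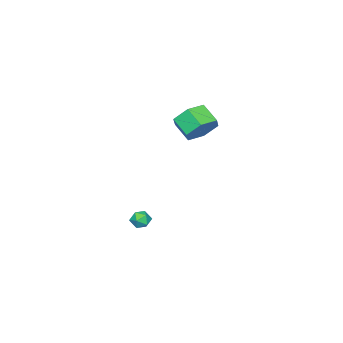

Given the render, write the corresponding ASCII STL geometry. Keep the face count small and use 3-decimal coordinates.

solid 
facet normal 0.233 0.797 -0.557
outer loop
vertex 2.871 0.756 3.557
vertex 1.834 1.056 3.553
vertex 2.494 1.407 4.332
endloop
endfacet
facet normal 0.908 0.027 0.419
outer loop
vertex 2.871 0.756 3.557
vertex 2.494 1.407 4.332
vertex 2.563 -0.297 4.291
endloop
endfacet
facet normal 0.908 0.027 0.419
outer loop
vertex 2.563 -0.297 4.291
vertex 2.494 1.407 4.332
vertex 2.186 0.354 5.067
endloop
endfacet
facet normal -0.234 -0.798 0.556
outer loop
vertex 2.563 -0.297 4.291
vertex 2.186 0.354 5.067
vertex 1.526 0.004 4.287
endloop
endfacet
facet normal 0.233 0.797 -0.557
outer loop
vertex 2.494 1.407 4.332
vertex 1.834 1.056 3.553
vertex 1.457 1.707 4.328
endloop
endfacet
facet normal 0.152 0.536 0.831
outer loop
vertex 2.494 1.407 4.332
vertex 1.457 1.707 4.328
vertex 2.186 0.354 5.067
endloop
endfacet
facet normal 0.151 0.535 0.831
outer loop
vertex 2.186 0.354 5.067
vertex 1.457 1.707 4.328
vertex 1.149 0.654 5.062
endloop
endfacet
facet normal -0.234 -0.798 0.556
outer loop
vertex 2.186 0.354 5.067
vertex 1.149 0.654 5.062
vertex 1.526 0.004 4.287
endloop
endfacet
facet normal 0.234 0.797 -0.556
outer loop
vertex 1.457 1.707 4.328
vertex 1.834 1.056 3.553
vertex 0.797 1.357 3.549
endloop
endfacet
facet normal -0.756 0.508 0.412
outer loop
vertex 1.457 1.707 4.328
vertex 0.797 1.357 3.549
vertex 1.149 0.654 5.062
endloop
endfacet
facet normal -0.756 0.508 0.412
outer loop
vertex 1.149 0.654 5.062
vertex 0.797 1.357 3.549
vertex 0.489 0.304 4.283
endloop
endfacet
facet normal -0.233 -0.798 0.556
outer loop
vertex 1.149 0.654 5.062
vertex 0.489 0.304 4.283
vertex 1.526 0.004 4.287
endloop
endfacet
facet normal 0.234 0.798 -0.556
outer loop
vertex 0.797 1.357 3.549
vertex 1.834 1.056 3.553
vertex 1.174 0.706 2.773
endloop
endfacet
facet normal -0.908 -0.026 -0.419
outer loop
vertex 0.797 1.357 3.549
vertex 1.174 0.706 2.773
vertex 0.489 0.304 4.283
endloop
endfacet
facet normal -0.908 -0.027 -0.419
outer loop
vertex 0.489 0.304 4.283
vertex 1.174 0.706 2.773
vertex 0.866 -0.347 3.508
endloop
endfacet
facet normal -0.233 -0.797 0.557
outer loop
vertex 0.489 0.304 4.283
vertex 0.866 -0.347 3.508
vertex 1.526 0.004 4.287
endloop
endfacet
facet normal 0.234 0.798 -0.556
outer loop
vertex 1.174 0.706 2.773
vertex 1.834 1.056 3.553
vertex 2.211 0.406 2.778
endloop
endfacet
facet normal -0.151 -0.536 -0.831
outer loop
vertex 1.174 0.706 2.773
vertex 2.211 0.406 2.778
vertex 0.866 -0.347 3.508
endloop
endfacet
facet normal -0.152 -0.535 -0.831
outer loop
vertex 0.866 -0.347 3.508
vertex 2.211 0.406 2.778
vertex 1.903 -0.647 3.512
endloop
endfacet
facet normal -0.233 -0.797 0.557
outer loop
vertex 0.866 -0.347 3.508
vertex 1.903 -0.647 3.512
vertex 1.526 0.004 4.287
endloop
endfacet
facet normal 0.233 0.798 -0.556
outer loop
vertex 2.211 0.406 2.778
vertex 1.834 1.056 3.553
vertex 2.871 0.756 3.557
endloop
endfacet
facet normal 0.756 -0.508 -0.412
outer loop
vertex 2.211 0.406 2.778
vertex 2.871 0.756 3.557
vertex 1.903 -0.647 3.512
endloop
endfacet
facet normal 0.756 -0.508 -0.412
outer loop
vertex 1.903 -0.647 3.512
vertex 2.871 0.756 3.557
vertex 2.563 -0.297 4.291
endloop
endfacet
facet normal -0.234 -0.797 0.556
outer loop
vertex 1.903 -0.647 3.512
vertex 2.563 -0.297 4.291
vertex 1.526 0.004 4.287
endloop
endfacet
facet normal -0.175 0.066 0.982
outer loop
vertex 3.688 -1.279 -2.81
vertex 3.212 -1.721 -2.865
vertex 3.823 -1.913 -2.743
endloop
endfacet
facet normal 0.512 0.197 0.836
outer loop
vertex 3.688 -1.279 -2.81
vertex 3.823 -1.913 -2.743
vertex 4.226 -1.527 -3.081
endloop
endfacet
facet normal 0.539 0.749 0.385
outer loop
vertex 3.688 -1.279 -2.81
vertex 4.226 -1.527 -3.081
vertex 3.864 -1.097 -3.41
endloop
endfacet
facet normal -0.130 0.959 0.253
outer loop
vertex 3.688 -1.279 -2.81
vertex 3.864 -1.097 -3.41
vertex 3.237 -1.217 -3.277
endloop
endfacet
facet normal -0.570 0.537 0.622
outer loop
vertex 3.688 -1.279 -2.81
vertex 3.237 -1.217 -3.277
vertex 3.212 -1.721 -2.865
endloop
endfacet
facet normal 0.780 -0.374 0.502
outer loop
vertex 4.226 -1.527 -3.081
vertex 3.823 -1.913 -2.743
vertex 4.083 -2.123 -3.303
endloop
endfacet
facet normal -0.332 -0.587 0.739
outer loop
vertex 3.823 -1.913 -2.743
vertex 3.212 -1.721 -2.865
vertex 3.456 -2.243 -3.17
endloop
endfacet
facet normal -0.972 0.175 0.155
outer loop
vertex 3.212 -1.721 -2.865
vertex 3.237 -1.217 -3.277
vertex 3.094 -1.813 -3.499
endloop
endfacet
facet normal -0.258 0.859 -0.442
outer loop
vertex 3.237 -1.217 -3.277
vertex 3.864 -1.097 -3.41
vertex 3.497 -1.427 -3.837
endloop
endfacet
facet normal 0.824 0.519 -0.229
outer loop
vertex 3.864 -1.097 -3.41
vertex 4.226 -1.527 -3.081
vertex 4.108 -1.619 -3.715
endloop
endfacet
facet normal 0.130 -0.959 -0.253
outer loop
vertex 3.632 -2.061 -3.77
vertex 4.083 -2.123 -3.303
vertex 3.456 -2.243 -3.17
endloop
endfacet
facet normal -0.539 -0.749 -0.385
outer loop
vertex 3.632 -2.061 -3.77
vertex 3.456 -2.243 -3.17
vertex 3.094 -1.813 -3.499
endloop
endfacet
facet normal -0.512 -0.197 -0.836
outer loop
vertex 3.632 -2.061 -3.77
vertex 3.094 -1.813 -3.499
vertex 3.497 -1.427 -3.837
endloop
endfacet
facet normal 0.175 -0.066 -0.982
outer loop
vertex 3.632 -2.061 -3.77
vertex 3.497 -1.427 -3.837
vertex 4.108 -1.619 -3.715
endloop
endfacet
facet normal 0.570 -0.537 -0.622
outer loop
vertex 3.632 -2.061 -3.77
vertex 4.108 -1.619 -3.715
vertex 4.083 -2.123 -3.303
endloop
endfacet
facet normal 0.258 -0.859 0.442
outer loop
vertex 3.456 -2.243 -3.17
vertex 4.083 -2.123 -3.303
vertex 3.823 -1.913 -2.743
endloop
endfacet
facet normal -0.824 -0.519 0.229
outer loop
vertex 3.094 -1.813 -3.499
vertex 3.456 -2.243 -3.17
vertex 3.212 -1.721 -2.865
endloop
endfacet
facet normal -0.780 0.374 -0.502
outer loop
vertex 3.497 -1.427 -3.837
vertex 3.094 -1.813 -3.499
vertex 3.237 -1.217 -3.277
endloop
endfacet
facet normal 0.332 0.587 -0.739
outer loop
vertex 4.108 -1.619 -3.715
vertex 3.497 -1.427 -3.837
vertex 3.864 -1.097 -3.41
endloop
endfacet
facet normal 0.972 -0.175 -0.155
outer loop
vertex 4.083 -2.123 -3.303
vertex 4.108 -1.619 -3.715
vertex 4.226 -1.527 -3.081
endloop
endfacet

endsolid
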